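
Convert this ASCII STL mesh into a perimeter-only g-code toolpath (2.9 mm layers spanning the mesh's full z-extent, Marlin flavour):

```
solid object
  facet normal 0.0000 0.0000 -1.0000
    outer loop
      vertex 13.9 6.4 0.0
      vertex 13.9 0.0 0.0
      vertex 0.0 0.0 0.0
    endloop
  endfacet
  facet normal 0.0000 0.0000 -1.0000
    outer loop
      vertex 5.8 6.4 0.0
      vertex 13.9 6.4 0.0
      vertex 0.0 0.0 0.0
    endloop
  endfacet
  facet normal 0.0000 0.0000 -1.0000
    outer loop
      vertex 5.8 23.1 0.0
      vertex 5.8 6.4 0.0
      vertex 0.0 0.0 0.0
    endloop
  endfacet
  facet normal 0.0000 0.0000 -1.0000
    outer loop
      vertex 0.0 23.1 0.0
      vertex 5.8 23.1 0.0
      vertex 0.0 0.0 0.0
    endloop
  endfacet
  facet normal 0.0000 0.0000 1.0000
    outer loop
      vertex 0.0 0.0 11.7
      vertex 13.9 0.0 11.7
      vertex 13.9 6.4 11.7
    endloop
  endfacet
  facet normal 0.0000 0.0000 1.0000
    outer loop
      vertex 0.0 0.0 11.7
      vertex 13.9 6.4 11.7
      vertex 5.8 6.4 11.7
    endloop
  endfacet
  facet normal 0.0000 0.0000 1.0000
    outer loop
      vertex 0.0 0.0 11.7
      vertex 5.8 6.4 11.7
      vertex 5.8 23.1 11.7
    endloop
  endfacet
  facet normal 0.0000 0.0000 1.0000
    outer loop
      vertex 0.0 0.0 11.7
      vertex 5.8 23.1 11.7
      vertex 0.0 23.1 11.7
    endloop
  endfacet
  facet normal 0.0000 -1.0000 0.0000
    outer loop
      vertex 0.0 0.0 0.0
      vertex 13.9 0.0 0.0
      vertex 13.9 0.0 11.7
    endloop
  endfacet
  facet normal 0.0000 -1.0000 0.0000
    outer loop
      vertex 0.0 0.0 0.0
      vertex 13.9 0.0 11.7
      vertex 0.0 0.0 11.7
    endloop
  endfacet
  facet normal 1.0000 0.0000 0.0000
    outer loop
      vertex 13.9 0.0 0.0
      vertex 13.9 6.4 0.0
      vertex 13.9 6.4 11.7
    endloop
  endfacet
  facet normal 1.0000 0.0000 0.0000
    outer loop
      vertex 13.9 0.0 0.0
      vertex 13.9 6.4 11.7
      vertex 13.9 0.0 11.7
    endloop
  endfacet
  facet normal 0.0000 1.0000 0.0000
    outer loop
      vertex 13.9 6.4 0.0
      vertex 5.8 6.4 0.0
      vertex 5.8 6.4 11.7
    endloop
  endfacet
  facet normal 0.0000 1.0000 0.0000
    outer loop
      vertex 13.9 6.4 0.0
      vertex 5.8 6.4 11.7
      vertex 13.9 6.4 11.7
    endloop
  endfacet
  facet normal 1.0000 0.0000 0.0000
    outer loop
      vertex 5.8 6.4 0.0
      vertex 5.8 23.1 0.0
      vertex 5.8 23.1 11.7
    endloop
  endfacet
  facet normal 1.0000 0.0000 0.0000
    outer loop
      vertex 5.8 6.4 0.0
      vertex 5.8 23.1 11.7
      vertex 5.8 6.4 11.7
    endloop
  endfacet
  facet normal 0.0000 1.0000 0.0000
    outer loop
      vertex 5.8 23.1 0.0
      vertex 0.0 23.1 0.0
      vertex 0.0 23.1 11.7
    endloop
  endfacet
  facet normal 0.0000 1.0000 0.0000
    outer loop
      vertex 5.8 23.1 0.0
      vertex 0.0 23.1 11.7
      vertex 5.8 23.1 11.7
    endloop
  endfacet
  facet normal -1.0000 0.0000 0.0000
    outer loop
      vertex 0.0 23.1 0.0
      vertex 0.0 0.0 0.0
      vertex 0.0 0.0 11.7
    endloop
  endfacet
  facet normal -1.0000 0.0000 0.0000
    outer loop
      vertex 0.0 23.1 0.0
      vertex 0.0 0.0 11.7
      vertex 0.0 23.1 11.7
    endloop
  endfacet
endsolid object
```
; perimeter-only toolpath
G21 ; units = mm
G90 ; absolute positioning
G28 ; home
; layer 1
G0 Z2.9
G0 X0.0 Y0.0
G1 X13.9 Y0.0
G1 X13.9 Y6.4
G1 X5.8 Y6.4
G1 X5.8 Y23.1
G1 X0.0 Y23.1
G1 X0.0 Y0.0
; layer 2
G0 Z5.8
G0 X0.0 Y0.0
G1 X13.9 Y0.0
G1 X13.9 Y6.4
G1 X5.8 Y6.4
G1 X5.8 Y23.1
G1 X0.0 Y23.1
G1 X0.0 Y0.0
; layer 3
G0 Z8.8
G0 X0.0 Y0.0
G1 X13.9 Y0.0
G1 X13.9 Y6.4
G1 X5.8 Y6.4
G1 X5.8 Y23.1
G1 X0.0 Y23.1
G1 X0.0 Y0.0
; layer 4
G0 Z11.7
G0 X0.0 Y0.0
G1 X13.9 Y0.0
G1 X13.9 Y6.4
G1 X5.8 Y6.4
G1 X5.8 Y23.1
G1 X0.0 Y23.1
G1 X0.0 Y0.0
M2 ; end

The solid is an L-shaped prism: outer 13.9 × 23.1 mm, arm thicknesses ≈ 6.4 mm (horizontal) and 5.8 mm (vertical), extruded 11.7 mm in z. Slicing at Δz = 2.9 mm — 4 equal slices spanning the solid's height, so layer i sits at z = i·h/4 — gives 4 non-empty perimeters. Each is a 6-segment closed polygon; G0 lifts to the layer z and rapids to the start vertex, then G1 traces the edges.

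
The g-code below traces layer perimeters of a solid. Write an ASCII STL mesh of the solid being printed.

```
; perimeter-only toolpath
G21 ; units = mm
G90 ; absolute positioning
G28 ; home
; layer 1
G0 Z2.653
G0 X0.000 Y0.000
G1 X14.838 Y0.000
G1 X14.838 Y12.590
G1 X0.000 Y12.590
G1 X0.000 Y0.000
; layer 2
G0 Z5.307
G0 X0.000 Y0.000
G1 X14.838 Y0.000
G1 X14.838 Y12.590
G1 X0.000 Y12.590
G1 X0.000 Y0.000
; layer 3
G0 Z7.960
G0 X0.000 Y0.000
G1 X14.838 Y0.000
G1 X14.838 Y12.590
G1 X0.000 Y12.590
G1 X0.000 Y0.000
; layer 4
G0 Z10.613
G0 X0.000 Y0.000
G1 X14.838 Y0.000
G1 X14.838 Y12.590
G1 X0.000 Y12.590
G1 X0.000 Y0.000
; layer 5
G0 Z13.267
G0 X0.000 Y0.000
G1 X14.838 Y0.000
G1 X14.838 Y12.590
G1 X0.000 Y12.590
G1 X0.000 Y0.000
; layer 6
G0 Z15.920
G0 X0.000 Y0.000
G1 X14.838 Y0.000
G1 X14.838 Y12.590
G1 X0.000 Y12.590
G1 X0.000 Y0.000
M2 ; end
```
solid part
  facet normal 0.0000 0.0000 -1.0000
    outer loop
      vertex 14.838 12.590 0.000
      vertex 14.838 0.000 0.000
      vertex 0.000 0.000 0.000
    endloop
  endfacet
  facet normal 0.0000 0.0000 -1.0000
    outer loop
      vertex 0.000 12.590 0.000
      vertex 14.838 12.590 0.000
      vertex 0.000 0.000 0.000
    endloop
  endfacet
  facet normal 0.0000 0.0000 1.0000
    outer loop
      vertex 0.000 0.000 15.920
      vertex 14.838 0.000 15.920
      vertex 14.838 12.590 15.920
    endloop
  endfacet
  facet normal 0.0000 0.0000 1.0000
    outer loop
      vertex 0.000 0.000 15.920
      vertex 14.838 12.590 15.920
      vertex 0.000 12.590 15.920
    endloop
  endfacet
  facet normal 0.0000 -1.0000 0.0000
    outer loop
      vertex 0.000 0.000 0.000
      vertex 14.838 0.000 0.000
      vertex 14.838 0.000 15.920
    endloop
  endfacet
  facet normal 0.0000 -1.0000 0.0000
    outer loop
      vertex 0.000 0.000 0.000
      vertex 14.838 0.000 15.920
      vertex 0.000 0.000 15.920
    endloop
  endfacet
  facet normal 0.0000 1.0000 0.0000
    outer loop
      vertex 14.838 12.590 15.920
      vertex 14.838 12.590 0.000
      vertex 0.000 12.590 0.000
    endloop
  endfacet
  facet normal 0.0000 1.0000 0.0000
    outer loop
      vertex 0.000 12.590 15.920
      vertex 14.838 12.590 15.920
      vertex 0.000 12.590 0.000
    endloop
  endfacet
  facet normal -1.0000 0.0000 0.0000
    outer loop
      vertex 0.000 12.590 15.920
      vertex 0.000 12.590 0.000
      vertex 0.000 0.000 0.000
    endloop
  endfacet
  facet normal -1.0000 0.0000 0.0000
    outer loop
      vertex 0.000 0.000 15.920
      vertex 0.000 12.590 15.920
      vertex 0.000 0.000 0.000
    endloop
  endfacet
  facet normal 1.0000 0.0000 0.0000
    outer loop
      vertex 14.838 0.000 0.000
      vertex 14.838 12.590 0.000
      vertex 14.838 12.590 15.920
    endloop
  endfacet
  facet normal 1.0000 0.0000 0.0000
    outer loop
      vertex 14.838 0.000 0.000
      vertex 14.838 12.590 15.920
      vertex 14.838 0.000 15.920
    endloop
  endfacet
endsolid part

The G0 Z moves step by Δz≈2.653 mm. Every layer's G1 loop is the same polygon, so the solid is a straight extrusion of it from z=0 to z≈15.9. Closing with flat bottom and top caps and triangulating gives 12 facets — a rectangular box, roughly 14.8 × 12.6 mm footprint and 15.9 mm tall.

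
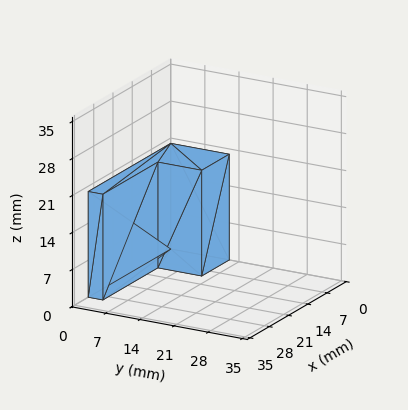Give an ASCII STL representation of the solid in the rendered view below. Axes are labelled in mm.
Reading the render: the shape is an L-shaped prism: outer 30 × 12 mm, arm thicknesses ≈ 3 mm (horizontal) and 10 mm (vertical), extruded 20 mm in z (dimensions read to the nearest mm from the axis ticks). For the STL, each face is triangulated and given an outward normal.

solid part
  facet normal 0.0000 0.0000 -1.0000
    outer loop
      vertex 30.0 3.0 0.0
      vertex 30.0 0.0 0.0
      vertex 0.0 0.0 0.0
    endloop
  endfacet
  facet normal 0.0000 0.0000 -1.0000
    outer loop
      vertex 10.0 3.0 0.0
      vertex 30.0 3.0 0.0
      vertex 0.0 0.0 0.0
    endloop
  endfacet
  facet normal 0.0000 0.0000 -1.0000
    outer loop
      vertex 10.0 12.0 0.0
      vertex 10.0 3.0 0.0
      vertex 0.0 0.0 0.0
    endloop
  endfacet
  facet normal 0.0000 0.0000 -1.0000
    outer loop
      vertex 0.0 12.0 0.0
      vertex 10.0 12.0 0.0
      vertex 0.0 0.0 0.0
    endloop
  endfacet
  facet normal 0.0000 0.0000 1.0000
    outer loop
      vertex 0.0 0.0 20.0
      vertex 30.0 0.0 20.0
      vertex 30.0 3.0 20.0
    endloop
  endfacet
  facet normal 0.0000 0.0000 1.0000
    outer loop
      vertex 0.0 0.0 20.0
      vertex 30.0 3.0 20.0
      vertex 10.0 3.0 20.0
    endloop
  endfacet
  facet normal 0.0000 0.0000 1.0000
    outer loop
      vertex 0.0 0.0 20.0
      vertex 10.0 3.0 20.0
      vertex 10.0 12.0 20.0
    endloop
  endfacet
  facet normal 0.0000 0.0000 1.0000
    outer loop
      vertex 0.0 0.0 20.0
      vertex 10.0 12.0 20.0
      vertex 0.0 12.0 20.0
    endloop
  endfacet
  facet normal 0.0000 -1.0000 0.0000
    outer loop
      vertex 0.0 0.0 0.0
      vertex 30.0 0.0 0.0
      vertex 30.0 0.0 20.0
    endloop
  endfacet
  facet normal 0.0000 -1.0000 0.0000
    outer loop
      vertex 0.0 0.0 0.0
      vertex 30.0 0.0 20.0
      vertex 0.0 0.0 20.0
    endloop
  endfacet
  facet normal 1.0000 0.0000 0.0000
    outer loop
      vertex 30.0 0.0 0.0
      vertex 30.0 3.0 0.0
      vertex 30.0 3.0 20.0
    endloop
  endfacet
  facet normal 1.0000 0.0000 0.0000
    outer loop
      vertex 30.0 0.0 0.0
      vertex 30.0 3.0 20.0
      vertex 30.0 0.0 20.0
    endloop
  endfacet
  facet normal 0.0000 1.0000 0.0000
    outer loop
      vertex 30.0 3.0 0.0
      vertex 10.0 3.0 0.0
      vertex 10.0 3.0 20.0
    endloop
  endfacet
  facet normal 0.0000 1.0000 0.0000
    outer loop
      vertex 30.0 3.0 0.0
      vertex 10.0 3.0 20.0
      vertex 30.0 3.0 20.0
    endloop
  endfacet
  facet normal 1.0000 0.0000 0.0000
    outer loop
      vertex 10.0 3.0 0.0
      vertex 10.0 12.0 0.0
      vertex 10.0 12.0 20.0
    endloop
  endfacet
  facet normal 1.0000 0.0000 0.0000
    outer loop
      vertex 10.0 3.0 0.0
      vertex 10.0 12.0 20.0
      vertex 10.0 3.0 20.0
    endloop
  endfacet
  facet normal 0.0000 1.0000 0.0000
    outer loop
      vertex 10.0 12.0 0.0
      vertex 0.0 12.0 0.0
      vertex 0.0 12.0 20.0
    endloop
  endfacet
  facet normal 0.0000 1.0000 0.0000
    outer loop
      vertex 10.0 12.0 0.0
      vertex 0.0 12.0 20.0
      vertex 10.0 12.0 20.0
    endloop
  endfacet
  facet normal -1.0000 0.0000 0.0000
    outer loop
      vertex 0.0 12.0 0.0
      vertex 0.0 0.0 0.0
      vertex 0.0 0.0 20.0
    endloop
  endfacet
  facet normal -1.0000 0.0000 0.0000
    outer loop
      vertex 0.0 12.0 0.0
      vertex 0.0 0.0 20.0
      vertex 0.0 12.0 20.0
    endloop
  endfacet
endsolid part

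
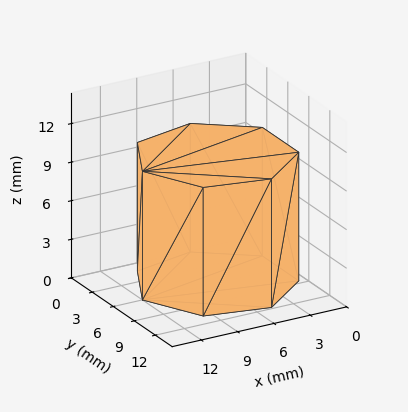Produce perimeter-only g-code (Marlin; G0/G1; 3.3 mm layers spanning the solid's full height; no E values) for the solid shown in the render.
Reading the render: the shape is a regular 7-sided prism (a cylinder approximated with 7 flat sides), circumscribed radius ≈ 6 mm, height ≈ 10 mm (dimensions read to the nearest mm from the axis ticks). For the g-code, the solid's height is divided into equal slices at the stated Δz and each level perimeter traced with G1 moves after a G0 lift.

; perimeter-only toolpath
G21 ; units = mm
G90 ; absolute positioning
G28 ; home
; layer 1
G0 Z3.3
G0 X12.0 Y6.0
G1 X9.7 Y10.7
G1 X4.7 Y11.8
G1 X0.6 Y8.6
G1 X0.6 Y3.4
G1 X4.7 Y0.2
G1 X9.7 Y1.3
G1 X12.0 Y6.0
; layer 2
G0 Z6.7
G0 X12.0 Y6.0
G1 X9.7 Y10.7
G1 X4.7 Y11.8
G1 X0.6 Y8.6
G1 X0.6 Y3.4
G1 X4.7 Y0.2
G1 X9.7 Y1.3
G1 X12.0 Y6.0
; layer 3
G0 Z10.0
G0 X12.0 Y6.0
G1 X9.7 Y10.7
G1 X4.7 Y11.8
G1 X0.6 Y8.6
G1 X0.6 Y3.4
G1 X4.7 Y0.2
G1 X9.7 Y1.3
G1 X12.0 Y6.0
M2 ; end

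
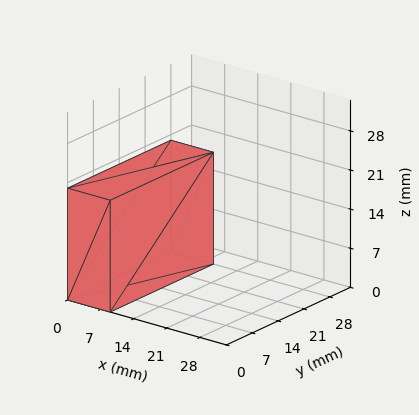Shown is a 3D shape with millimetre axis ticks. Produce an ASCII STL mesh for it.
Reading the render: the shape is a rectangular box, roughly 9 × 28 mm footprint and 20 mm tall (dimensions read to the nearest mm from the axis ticks). For the STL, each face is triangulated and given an outward normal.

solid part
  facet normal 0.0000 0.0000 -1.0000
    outer loop
      vertex 9.00 28.00 0.00
      vertex 9.00 0.00 0.00
      vertex 0.00 0.00 0.00
    endloop
  endfacet
  facet normal 0.0000 0.0000 -1.0000
    outer loop
      vertex 0.00 28.00 0.00
      vertex 9.00 28.00 0.00
      vertex 0.00 0.00 0.00
    endloop
  endfacet
  facet normal 0.0000 0.0000 1.0000
    outer loop
      vertex 0.00 0.00 20.00
      vertex 9.00 0.00 20.00
      vertex 9.00 28.00 20.00
    endloop
  endfacet
  facet normal 0.0000 0.0000 1.0000
    outer loop
      vertex 0.00 0.00 20.00
      vertex 9.00 28.00 20.00
      vertex 0.00 28.00 20.00
    endloop
  endfacet
  facet normal 0.0000 -1.0000 0.0000
    outer loop
      vertex 0.00 0.00 0.00
      vertex 9.00 0.00 0.00
      vertex 9.00 0.00 20.00
    endloop
  endfacet
  facet normal 0.0000 -1.0000 0.0000
    outer loop
      vertex 0.00 0.00 0.00
      vertex 9.00 0.00 20.00
      vertex 0.00 0.00 20.00
    endloop
  endfacet
  facet normal 0.0000 1.0000 0.0000
    outer loop
      vertex 9.00 28.00 20.00
      vertex 9.00 28.00 0.00
      vertex 0.00 28.00 0.00
    endloop
  endfacet
  facet normal 0.0000 1.0000 0.0000
    outer loop
      vertex 0.00 28.00 20.00
      vertex 9.00 28.00 20.00
      vertex 0.00 28.00 0.00
    endloop
  endfacet
  facet normal -1.0000 0.0000 0.0000
    outer loop
      vertex 0.00 28.00 20.00
      vertex 0.00 28.00 0.00
      vertex 0.00 0.00 0.00
    endloop
  endfacet
  facet normal -1.0000 0.0000 0.0000
    outer loop
      vertex 0.00 0.00 20.00
      vertex 0.00 28.00 20.00
      vertex 0.00 0.00 0.00
    endloop
  endfacet
  facet normal 1.0000 0.0000 0.0000
    outer loop
      vertex 9.00 0.00 0.00
      vertex 9.00 28.00 0.00
      vertex 9.00 28.00 20.00
    endloop
  endfacet
  facet normal 1.0000 0.0000 0.0000
    outer loop
      vertex 9.00 0.00 0.00
      vertex 9.00 28.00 20.00
      vertex 9.00 0.00 20.00
    endloop
  endfacet
endsolid part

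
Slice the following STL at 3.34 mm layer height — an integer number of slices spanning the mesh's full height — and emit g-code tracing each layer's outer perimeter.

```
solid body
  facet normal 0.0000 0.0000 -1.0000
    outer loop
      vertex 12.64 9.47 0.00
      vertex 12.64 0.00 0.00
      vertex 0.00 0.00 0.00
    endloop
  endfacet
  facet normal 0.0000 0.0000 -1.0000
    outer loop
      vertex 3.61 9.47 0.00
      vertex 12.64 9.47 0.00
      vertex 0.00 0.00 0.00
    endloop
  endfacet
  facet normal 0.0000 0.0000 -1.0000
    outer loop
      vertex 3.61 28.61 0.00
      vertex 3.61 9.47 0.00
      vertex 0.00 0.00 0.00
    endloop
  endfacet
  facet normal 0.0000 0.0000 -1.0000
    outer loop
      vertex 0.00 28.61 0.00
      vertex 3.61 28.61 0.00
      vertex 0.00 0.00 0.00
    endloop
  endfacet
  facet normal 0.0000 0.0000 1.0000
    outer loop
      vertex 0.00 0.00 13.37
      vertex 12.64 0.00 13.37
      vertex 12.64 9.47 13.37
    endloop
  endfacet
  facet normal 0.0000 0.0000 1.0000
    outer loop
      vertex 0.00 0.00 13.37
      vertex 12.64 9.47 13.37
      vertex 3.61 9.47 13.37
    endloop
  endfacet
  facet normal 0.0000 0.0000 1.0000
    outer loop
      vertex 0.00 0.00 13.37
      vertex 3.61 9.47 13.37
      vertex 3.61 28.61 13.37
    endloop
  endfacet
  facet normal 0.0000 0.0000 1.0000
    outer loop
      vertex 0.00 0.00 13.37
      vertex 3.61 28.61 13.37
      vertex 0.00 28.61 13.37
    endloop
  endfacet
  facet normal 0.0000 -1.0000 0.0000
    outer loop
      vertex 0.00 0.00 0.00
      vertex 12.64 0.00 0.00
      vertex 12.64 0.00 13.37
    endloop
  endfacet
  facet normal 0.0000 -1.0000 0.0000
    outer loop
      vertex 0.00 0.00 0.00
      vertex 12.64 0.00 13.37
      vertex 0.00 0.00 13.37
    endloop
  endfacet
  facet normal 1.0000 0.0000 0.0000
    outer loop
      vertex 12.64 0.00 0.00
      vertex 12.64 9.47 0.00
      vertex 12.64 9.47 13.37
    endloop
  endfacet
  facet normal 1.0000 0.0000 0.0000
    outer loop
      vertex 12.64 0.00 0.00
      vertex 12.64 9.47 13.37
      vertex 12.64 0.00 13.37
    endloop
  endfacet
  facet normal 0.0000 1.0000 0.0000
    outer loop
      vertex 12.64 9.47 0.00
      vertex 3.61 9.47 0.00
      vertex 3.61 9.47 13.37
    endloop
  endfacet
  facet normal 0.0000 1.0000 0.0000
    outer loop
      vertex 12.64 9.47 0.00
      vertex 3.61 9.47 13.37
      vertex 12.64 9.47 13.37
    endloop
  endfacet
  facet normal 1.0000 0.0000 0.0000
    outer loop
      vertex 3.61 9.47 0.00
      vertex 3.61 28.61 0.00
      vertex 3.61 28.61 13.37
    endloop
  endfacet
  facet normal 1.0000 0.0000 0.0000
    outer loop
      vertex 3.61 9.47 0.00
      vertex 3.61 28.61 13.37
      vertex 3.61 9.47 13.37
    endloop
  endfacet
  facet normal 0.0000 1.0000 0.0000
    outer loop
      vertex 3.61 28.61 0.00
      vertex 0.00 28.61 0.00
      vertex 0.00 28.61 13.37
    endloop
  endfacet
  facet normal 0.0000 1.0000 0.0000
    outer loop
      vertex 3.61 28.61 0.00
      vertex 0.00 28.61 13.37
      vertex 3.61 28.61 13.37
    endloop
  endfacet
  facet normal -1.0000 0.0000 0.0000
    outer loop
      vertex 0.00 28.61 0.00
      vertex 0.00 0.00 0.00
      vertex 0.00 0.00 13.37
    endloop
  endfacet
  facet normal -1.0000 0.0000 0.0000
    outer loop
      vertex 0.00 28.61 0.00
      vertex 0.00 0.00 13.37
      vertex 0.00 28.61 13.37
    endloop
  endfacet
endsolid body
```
; perimeter-only toolpath
G21 ; units = mm
G90 ; absolute positioning
G28 ; home
; layer 1
G0 Z3.34
G0 X0.00 Y0.00
G1 X12.64 Y0.00
G1 X12.64 Y9.47
G1 X3.61 Y9.47
G1 X3.61 Y28.61
G1 X0.00 Y28.61
G1 X0.00 Y0.00
; layer 2
G0 Z6.68
G0 X0.00 Y0.00
G1 X12.64 Y0.00
G1 X12.64 Y9.47
G1 X3.61 Y9.47
G1 X3.61 Y28.61
G1 X0.00 Y28.61
G1 X0.00 Y0.00
; layer 3
G0 Z10.03
G0 X0.00 Y0.00
G1 X12.64 Y0.00
G1 X12.64 Y9.47
G1 X3.61 Y9.47
G1 X3.61 Y28.61
G1 X0.00 Y28.61
G1 X0.00 Y0.00
; layer 4
G0 Z13.37
G0 X0.00 Y0.00
G1 X12.64 Y0.00
G1 X12.64 Y9.47
G1 X3.61 Y9.47
G1 X3.61 Y28.61
G1 X0.00 Y28.61
G1 X0.00 Y0.00
M2 ; end

The solid is an L-shaped prism: outer 12.6 × 28.6 mm, arm thicknesses ≈ 9.47 mm (horizontal) and 3.61 mm (vertical), extruded 13.4 mm in z. Slicing at Δz = 3.34 mm — 4 equal slices spanning the solid's height, so layer i sits at z = i·h/4 — gives 4 non-empty perimeters. Each is a 6-segment closed polygon; G0 lifts to the layer z and rapids to the start vertex, then G1 traces the edges.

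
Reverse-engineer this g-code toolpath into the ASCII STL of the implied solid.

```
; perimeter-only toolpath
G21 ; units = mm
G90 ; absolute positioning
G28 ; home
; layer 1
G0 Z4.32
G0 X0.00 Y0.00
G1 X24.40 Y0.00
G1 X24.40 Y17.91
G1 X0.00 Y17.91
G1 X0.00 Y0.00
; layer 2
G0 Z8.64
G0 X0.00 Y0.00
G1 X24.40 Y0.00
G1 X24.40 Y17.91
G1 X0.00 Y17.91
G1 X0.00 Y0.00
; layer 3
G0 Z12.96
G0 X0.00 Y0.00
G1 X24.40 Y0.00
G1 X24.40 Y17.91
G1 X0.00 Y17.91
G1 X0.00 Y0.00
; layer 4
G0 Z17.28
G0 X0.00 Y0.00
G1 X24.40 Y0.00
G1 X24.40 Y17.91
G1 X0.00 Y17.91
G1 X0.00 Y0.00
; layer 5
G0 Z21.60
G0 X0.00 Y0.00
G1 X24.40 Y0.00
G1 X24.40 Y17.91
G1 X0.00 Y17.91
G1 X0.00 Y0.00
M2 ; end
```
solid part
  facet normal 0.0000 0.0000 -1.0000
    outer loop
      vertex 24.40 17.91 0.00
      vertex 24.40 0.00 0.00
      vertex 0.00 0.00 0.00
    endloop
  endfacet
  facet normal 0.0000 0.0000 -1.0000
    outer loop
      vertex 0.00 17.91 0.00
      vertex 24.40 17.91 0.00
      vertex 0.00 0.00 0.00
    endloop
  endfacet
  facet normal 0.0000 0.0000 1.0000
    outer loop
      vertex 0.00 0.00 21.60
      vertex 24.40 0.00 21.60
      vertex 24.40 17.91 21.60
    endloop
  endfacet
  facet normal 0.0000 0.0000 1.0000
    outer loop
      vertex 0.00 0.00 21.60
      vertex 24.40 17.91 21.60
      vertex 0.00 17.91 21.60
    endloop
  endfacet
  facet normal 0.0000 -1.0000 0.0000
    outer loop
      vertex 0.00 0.00 0.00
      vertex 24.40 0.00 0.00
      vertex 24.40 0.00 21.60
    endloop
  endfacet
  facet normal 0.0000 -1.0000 0.0000
    outer loop
      vertex 0.00 0.00 0.00
      vertex 24.40 0.00 21.60
      vertex 0.00 0.00 21.60
    endloop
  endfacet
  facet normal 0.0000 1.0000 0.0000
    outer loop
      vertex 24.40 17.91 21.60
      vertex 24.40 17.91 0.00
      vertex 0.00 17.91 0.00
    endloop
  endfacet
  facet normal 0.0000 1.0000 0.0000
    outer loop
      vertex 0.00 17.91 21.60
      vertex 24.40 17.91 21.60
      vertex 0.00 17.91 0.00
    endloop
  endfacet
  facet normal -1.0000 0.0000 0.0000
    outer loop
      vertex 0.00 17.91 21.60
      vertex 0.00 17.91 0.00
      vertex 0.00 0.00 0.00
    endloop
  endfacet
  facet normal -1.0000 0.0000 0.0000
    outer loop
      vertex 0.00 0.00 21.60
      vertex 0.00 17.91 21.60
      vertex 0.00 0.00 0.00
    endloop
  endfacet
  facet normal 1.0000 0.0000 0.0000
    outer loop
      vertex 24.40 0.00 0.00
      vertex 24.40 17.91 0.00
      vertex 24.40 17.91 21.60
    endloop
  endfacet
  facet normal 1.0000 0.0000 0.0000
    outer loop
      vertex 24.40 0.00 0.00
      vertex 24.40 17.91 21.60
      vertex 24.40 0.00 21.60
    endloop
  endfacet
endsolid part

The G0 Z moves step by Δz≈4.32 mm. Every layer's G1 loop is the same polygon, so the solid is a straight extrusion of it from z=0 to z≈21.6. Closing with flat bottom and top caps and triangulating gives 12 facets — a rectangular box, roughly 24.4 × 17.9 mm footprint and 21.6 mm tall.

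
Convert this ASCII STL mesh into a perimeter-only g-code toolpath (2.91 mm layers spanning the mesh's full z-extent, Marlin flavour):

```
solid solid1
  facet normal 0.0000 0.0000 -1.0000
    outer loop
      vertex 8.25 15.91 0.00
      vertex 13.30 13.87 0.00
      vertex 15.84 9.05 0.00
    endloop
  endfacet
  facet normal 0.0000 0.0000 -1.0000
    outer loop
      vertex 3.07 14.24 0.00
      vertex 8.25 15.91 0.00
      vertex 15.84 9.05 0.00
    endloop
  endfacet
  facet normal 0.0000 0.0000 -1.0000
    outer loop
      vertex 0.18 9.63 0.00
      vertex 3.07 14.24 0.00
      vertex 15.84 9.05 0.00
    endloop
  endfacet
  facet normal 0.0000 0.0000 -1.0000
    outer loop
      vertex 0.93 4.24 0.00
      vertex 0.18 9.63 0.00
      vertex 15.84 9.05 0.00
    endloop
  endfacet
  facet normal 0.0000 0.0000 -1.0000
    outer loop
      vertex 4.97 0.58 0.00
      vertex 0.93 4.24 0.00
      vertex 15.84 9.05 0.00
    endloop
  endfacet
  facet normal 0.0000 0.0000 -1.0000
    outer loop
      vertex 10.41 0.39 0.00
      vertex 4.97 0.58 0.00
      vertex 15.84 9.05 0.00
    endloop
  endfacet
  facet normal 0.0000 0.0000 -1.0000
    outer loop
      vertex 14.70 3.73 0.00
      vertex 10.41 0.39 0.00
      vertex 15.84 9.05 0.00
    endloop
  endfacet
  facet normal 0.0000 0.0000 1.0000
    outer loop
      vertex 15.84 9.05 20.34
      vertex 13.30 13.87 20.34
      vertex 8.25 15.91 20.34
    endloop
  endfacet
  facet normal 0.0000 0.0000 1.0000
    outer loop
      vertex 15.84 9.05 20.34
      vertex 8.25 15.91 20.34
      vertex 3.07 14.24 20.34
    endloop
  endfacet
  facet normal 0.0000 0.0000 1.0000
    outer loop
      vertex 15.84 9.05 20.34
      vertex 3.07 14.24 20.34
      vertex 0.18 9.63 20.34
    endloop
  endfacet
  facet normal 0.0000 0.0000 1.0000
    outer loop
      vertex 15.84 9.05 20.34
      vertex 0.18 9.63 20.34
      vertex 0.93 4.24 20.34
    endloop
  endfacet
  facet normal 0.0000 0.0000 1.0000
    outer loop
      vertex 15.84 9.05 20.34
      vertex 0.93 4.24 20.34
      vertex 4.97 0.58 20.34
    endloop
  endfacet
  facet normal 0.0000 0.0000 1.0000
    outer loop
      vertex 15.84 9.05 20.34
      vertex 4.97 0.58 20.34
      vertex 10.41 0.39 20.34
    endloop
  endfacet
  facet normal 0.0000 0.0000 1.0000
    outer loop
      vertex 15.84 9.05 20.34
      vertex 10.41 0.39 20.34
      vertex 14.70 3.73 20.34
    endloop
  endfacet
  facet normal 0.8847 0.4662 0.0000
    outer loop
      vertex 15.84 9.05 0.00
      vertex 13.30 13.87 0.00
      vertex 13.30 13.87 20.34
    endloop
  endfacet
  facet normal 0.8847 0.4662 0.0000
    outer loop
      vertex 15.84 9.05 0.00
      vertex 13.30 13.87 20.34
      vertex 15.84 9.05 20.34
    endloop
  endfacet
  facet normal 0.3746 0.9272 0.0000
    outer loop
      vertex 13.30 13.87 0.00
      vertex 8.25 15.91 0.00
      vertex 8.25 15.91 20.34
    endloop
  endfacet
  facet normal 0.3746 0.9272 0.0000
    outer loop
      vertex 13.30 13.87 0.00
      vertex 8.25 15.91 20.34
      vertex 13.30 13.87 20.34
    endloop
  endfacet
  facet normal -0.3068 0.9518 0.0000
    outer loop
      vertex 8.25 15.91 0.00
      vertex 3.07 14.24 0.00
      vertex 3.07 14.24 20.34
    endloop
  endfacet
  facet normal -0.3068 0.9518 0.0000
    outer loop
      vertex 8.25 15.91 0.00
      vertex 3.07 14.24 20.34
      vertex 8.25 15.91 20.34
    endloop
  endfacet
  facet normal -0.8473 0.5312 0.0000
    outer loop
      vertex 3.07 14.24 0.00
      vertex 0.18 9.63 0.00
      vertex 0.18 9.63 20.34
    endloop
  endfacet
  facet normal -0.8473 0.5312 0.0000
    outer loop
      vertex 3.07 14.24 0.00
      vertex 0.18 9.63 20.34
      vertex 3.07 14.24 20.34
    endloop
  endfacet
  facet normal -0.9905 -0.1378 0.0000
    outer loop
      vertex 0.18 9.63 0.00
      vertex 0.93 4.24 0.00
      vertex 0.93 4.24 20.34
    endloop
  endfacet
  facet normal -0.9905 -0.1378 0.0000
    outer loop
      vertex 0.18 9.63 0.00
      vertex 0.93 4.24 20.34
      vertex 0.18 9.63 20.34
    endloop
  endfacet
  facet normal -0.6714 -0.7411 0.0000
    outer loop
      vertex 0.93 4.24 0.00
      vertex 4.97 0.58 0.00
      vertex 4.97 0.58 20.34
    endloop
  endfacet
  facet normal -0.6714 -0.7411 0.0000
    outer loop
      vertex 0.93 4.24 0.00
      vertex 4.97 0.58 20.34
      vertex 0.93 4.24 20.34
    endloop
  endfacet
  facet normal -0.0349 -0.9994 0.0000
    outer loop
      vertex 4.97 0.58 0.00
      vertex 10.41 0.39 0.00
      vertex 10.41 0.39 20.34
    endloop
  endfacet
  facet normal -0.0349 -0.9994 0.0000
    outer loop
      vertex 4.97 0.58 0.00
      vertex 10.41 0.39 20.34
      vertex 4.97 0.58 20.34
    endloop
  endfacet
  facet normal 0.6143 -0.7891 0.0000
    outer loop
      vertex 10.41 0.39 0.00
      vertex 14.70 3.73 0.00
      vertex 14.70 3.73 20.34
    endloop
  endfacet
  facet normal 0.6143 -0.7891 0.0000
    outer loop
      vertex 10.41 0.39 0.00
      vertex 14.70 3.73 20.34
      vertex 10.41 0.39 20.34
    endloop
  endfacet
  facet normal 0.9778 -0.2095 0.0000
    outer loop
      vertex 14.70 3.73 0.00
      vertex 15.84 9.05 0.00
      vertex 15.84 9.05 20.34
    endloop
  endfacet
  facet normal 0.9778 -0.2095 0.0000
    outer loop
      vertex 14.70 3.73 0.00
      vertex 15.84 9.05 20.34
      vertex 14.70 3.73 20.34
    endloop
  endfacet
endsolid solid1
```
; perimeter-only toolpath
G21 ; units = mm
G90 ; absolute positioning
G28 ; home
; layer 1
G0 Z2.91
G0 X15.84 Y9.05
G1 X13.30 Y13.87
G1 X8.25 Y15.91
G1 X3.07 Y14.24
G1 X0.18 Y9.63
G1 X0.93 Y4.24
G1 X4.97 Y0.58
G1 X10.41 Y0.39
G1 X14.70 Y3.73
G1 X15.84 Y9.05
; layer 2
G0 Z5.81
G0 X15.84 Y9.05
G1 X13.30 Y13.87
G1 X8.25 Y15.91
G1 X3.07 Y14.24
G1 X0.18 Y9.63
G1 X0.93 Y4.24
G1 X4.97 Y0.58
G1 X10.41 Y0.39
G1 X14.70 Y3.73
G1 X15.84 Y9.05
; layer 3
G0 Z8.72
G0 X15.84 Y9.05
G1 X13.30 Y13.87
G1 X8.25 Y15.91
G1 X3.07 Y14.24
G1 X0.18 Y9.63
G1 X0.93 Y4.24
G1 X4.97 Y0.58
G1 X10.41 Y0.39
G1 X14.70 Y3.73
G1 X15.84 Y9.05
; layer 4
G0 Z11.62
G0 X15.84 Y9.05
G1 X13.30 Y13.87
G1 X8.25 Y15.91
G1 X3.07 Y14.24
G1 X0.18 Y9.63
G1 X0.93 Y4.24
G1 X4.97 Y0.58
G1 X10.41 Y0.39
G1 X14.70 Y3.73
G1 X15.84 Y9.05
; layer 5
G0 Z14.53
G0 X15.84 Y9.05
G1 X13.30 Y13.87
G1 X8.25 Y15.91
G1 X3.07 Y14.24
G1 X0.18 Y9.63
G1 X0.93 Y4.24
G1 X4.97 Y0.58
G1 X10.41 Y0.39
G1 X14.70 Y3.73
G1 X15.84 Y9.05
; layer 6
G0 Z17.43
G0 X15.84 Y9.05
G1 X13.30 Y13.87
G1 X8.25 Y15.91
G1 X3.07 Y14.24
G1 X0.18 Y9.63
G1 X0.93 Y4.24
G1 X4.97 Y0.58
G1 X10.41 Y0.39
G1 X14.70 Y3.73
G1 X15.84 Y9.05
; layer 7
G0 Z20.34
G0 X15.84 Y9.05
G1 X13.30 Y13.87
G1 X8.25 Y15.91
G1 X3.07 Y14.24
G1 X0.18 Y9.63
G1 X0.93 Y4.24
G1 X4.97 Y0.58
G1 X10.41 Y0.39
G1 X14.70 Y3.73
G1 X15.84 Y9.05
M2 ; end

The solid is a regular 9-sided prism (a cylinder approximated with 9 flat sides), circumscribed radius ≈ 7.96 mm, height ≈ 20.3 mm. Slicing at Δz = 2.91 mm — 7 equal slices spanning the solid's height, so layer i sits at z = i·h/7 — gives 7 non-empty perimeters. Each is a 9-segment closed polygon; G0 lifts to the layer z and rapids to the start vertex, then G1 traces the edges.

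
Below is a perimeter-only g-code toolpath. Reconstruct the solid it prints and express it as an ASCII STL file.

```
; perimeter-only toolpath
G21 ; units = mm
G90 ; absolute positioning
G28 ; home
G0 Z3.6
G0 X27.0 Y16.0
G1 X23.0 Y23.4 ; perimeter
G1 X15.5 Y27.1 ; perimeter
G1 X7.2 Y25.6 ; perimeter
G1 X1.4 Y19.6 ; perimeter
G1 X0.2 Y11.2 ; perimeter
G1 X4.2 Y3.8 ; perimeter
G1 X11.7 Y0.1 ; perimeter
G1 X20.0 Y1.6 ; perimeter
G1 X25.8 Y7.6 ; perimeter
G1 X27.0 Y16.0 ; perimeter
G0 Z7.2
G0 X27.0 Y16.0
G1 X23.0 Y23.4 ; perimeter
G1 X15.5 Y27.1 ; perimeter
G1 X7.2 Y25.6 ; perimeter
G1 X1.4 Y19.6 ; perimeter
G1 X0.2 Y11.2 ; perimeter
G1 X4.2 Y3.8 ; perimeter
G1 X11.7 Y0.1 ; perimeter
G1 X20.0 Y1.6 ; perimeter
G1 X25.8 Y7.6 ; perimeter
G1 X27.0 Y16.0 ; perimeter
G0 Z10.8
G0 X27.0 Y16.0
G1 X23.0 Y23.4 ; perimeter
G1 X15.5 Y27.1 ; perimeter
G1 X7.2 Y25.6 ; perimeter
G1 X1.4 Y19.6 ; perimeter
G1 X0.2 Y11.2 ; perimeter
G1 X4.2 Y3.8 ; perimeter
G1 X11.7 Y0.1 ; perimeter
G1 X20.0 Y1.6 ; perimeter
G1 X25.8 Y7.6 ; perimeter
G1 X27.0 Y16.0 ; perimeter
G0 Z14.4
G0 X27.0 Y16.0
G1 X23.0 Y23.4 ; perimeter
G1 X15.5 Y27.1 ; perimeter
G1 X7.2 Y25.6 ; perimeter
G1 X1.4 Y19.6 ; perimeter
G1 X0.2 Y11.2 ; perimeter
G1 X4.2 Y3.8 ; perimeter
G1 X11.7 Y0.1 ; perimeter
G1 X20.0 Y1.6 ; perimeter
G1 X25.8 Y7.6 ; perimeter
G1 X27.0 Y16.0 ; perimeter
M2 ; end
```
solid part
  facet normal 0.0000 0.0000 -1.0000
    outer loop
      vertex 15.5 27.1 0.0
      vertex 23.0 23.4 0.0
      vertex 27.0 16.0 0.0
    endloop
  endfacet
  facet normal 0.0000 0.0000 -1.0000
    outer loop
      vertex 7.2 25.6 0.0
      vertex 15.5 27.1 0.0
      vertex 27.0 16.0 0.0
    endloop
  endfacet
  facet normal 0.0000 0.0000 -1.0000
    outer loop
      vertex 1.4 19.6 0.0
      vertex 7.2 25.6 0.0
      vertex 27.0 16.0 0.0
    endloop
  endfacet
  facet normal 0.0000 0.0000 -1.0000
    outer loop
      vertex 0.2 11.2 0.0
      vertex 1.4 19.6 0.0
      vertex 27.0 16.0 0.0
    endloop
  endfacet
  facet normal 0.0000 0.0000 -1.0000
    outer loop
      vertex 4.2 3.8 0.0
      vertex 0.2 11.2 0.0
      vertex 27.0 16.0 0.0
    endloop
  endfacet
  facet normal 0.0000 0.0000 -1.0000
    outer loop
      vertex 11.7 0.1 0.0
      vertex 4.2 3.8 0.0
      vertex 27.0 16.0 0.0
    endloop
  endfacet
  facet normal 0.0000 0.0000 -1.0000
    outer loop
      vertex 20.0 1.6 0.0
      vertex 11.7 0.1 0.0
      vertex 27.0 16.0 0.0
    endloop
  endfacet
  facet normal 0.0000 0.0000 -1.0000
    outer loop
      vertex 25.8 7.6 0.0
      vertex 20.0 1.6 0.0
      vertex 27.0 16.0 0.0
    endloop
  endfacet
  facet normal 0.0000 0.0000 1.0000
    outer loop
      vertex 27.0 16.0 14.4
      vertex 23.0 23.4 14.4
      vertex 15.5 27.1 14.4
    endloop
  endfacet
  facet normal 0.0000 0.0000 1.0000
    outer loop
      vertex 27.0 16.0 14.4
      vertex 15.5 27.1 14.4
      vertex 7.2 25.6 14.4
    endloop
  endfacet
  facet normal 0.0000 0.0000 1.0000
    outer loop
      vertex 27.0 16.0 14.4
      vertex 7.2 25.6 14.4
      vertex 1.4 19.6 14.4
    endloop
  endfacet
  facet normal 0.0000 0.0000 1.0000
    outer loop
      vertex 27.0 16.0 14.4
      vertex 1.4 19.6 14.4
      vertex 0.2 11.2 14.4
    endloop
  endfacet
  facet normal 0.0000 0.0000 1.0000
    outer loop
      vertex 27.0 16.0 14.4
      vertex 0.2 11.2 14.4
      vertex 4.2 3.8 14.4
    endloop
  endfacet
  facet normal 0.0000 0.0000 1.0000
    outer loop
      vertex 27.0 16.0 14.4
      vertex 4.2 3.8 14.4
      vertex 11.7 0.1 14.4
    endloop
  endfacet
  facet normal 0.0000 0.0000 1.0000
    outer loop
      vertex 27.0 16.0 14.4
      vertex 11.7 0.1 14.4
      vertex 20.0 1.6 14.4
    endloop
  endfacet
  facet normal 0.0000 0.0000 1.0000
    outer loop
      vertex 27.0 16.0 14.4
      vertex 20.0 1.6 14.4
      vertex 25.8 7.6 14.4
    endloop
  endfacet
  facet normal 0.8797 0.4755 0.0000
    outer loop
      vertex 27.0 16.0 0.0
      vertex 23.0 23.4 0.0
      vertex 23.0 23.4 14.4
    endloop
  endfacet
  facet normal 0.8797 0.4755 0.0000
    outer loop
      vertex 27.0 16.0 0.0
      vertex 23.0 23.4 14.4
      vertex 27.0 16.0 14.4
    endloop
  endfacet
  facet normal 0.4424 0.8968 0.0000
    outer loop
      vertex 23.0 23.4 0.0
      vertex 15.5 27.1 0.0
      vertex 15.5 27.1 14.4
    endloop
  endfacet
  facet normal 0.4424 0.8968 0.0000
    outer loop
      vertex 23.0 23.4 0.0
      vertex 15.5 27.1 14.4
      vertex 23.0 23.4 14.4
    endloop
  endfacet
  facet normal -0.1778 0.9841 0.0000
    outer loop
      vertex 15.5 27.1 0.0
      vertex 7.2 25.6 0.0
      vertex 7.2 25.6 14.4
    endloop
  endfacet
  facet normal -0.1778 0.9841 0.0000
    outer loop
      vertex 15.5 27.1 0.0
      vertex 7.2 25.6 14.4
      vertex 15.5 27.1 14.4
    endloop
  endfacet
  facet normal -0.7190 0.6950 0.0000
    outer loop
      vertex 7.2 25.6 0.0
      vertex 1.4 19.6 0.0
      vertex 1.4 19.6 14.4
    endloop
  endfacet
  facet normal -0.7190 0.6950 0.0000
    outer loop
      vertex 7.2 25.6 0.0
      vertex 1.4 19.6 14.4
      vertex 7.2 25.6 14.4
    endloop
  endfacet
  facet normal -0.9899 0.1414 0.0000
    outer loop
      vertex 1.4 19.6 0.0
      vertex 0.2 11.2 0.0
      vertex 0.2 11.2 14.4
    endloop
  endfacet
  facet normal -0.9899 0.1414 0.0000
    outer loop
      vertex 1.4 19.6 0.0
      vertex 0.2 11.2 14.4
      vertex 1.4 19.6 14.4
    endloop
  endfacet
  facet normal -0.8797 -0.4755 0.0000
    outer loop
      vertex 0.2 11.2 0.0
      vertex 4.2 3.8 0.0
      vertex 4.2 3.8 14.4
    endloop
  endfacet
  facet normal -0.8797 -0.4755 0.0000
    outer loop
      vertex 0.2 11.2 0.0
      vertex 4.2 3.8 14.4
      vertex 0.2 11.2 14.4
    endloop
  endfacet
  facet normal -0.4424 -0.8968 0.0000
    outer loop
      vertex 4.2 3.8 0.0
      vertex 11.7 0.1 0.0
      vertex 11.7 0.1 14.4
    endloop
  endfacet
  facet normal -0.4424 -0.8968 0.0000
    outer loop
      vertex 4.2 3.8 0.0
      vertex 11.7 0.1 14.4
      vertex 4.2 3.8 14.4
    endloop
  endfacet
  facet normal 0.1778 -0.9841 0.0000
    outer loop
      vertex 11.7 0.1 0.0
      vertex 20.0 1.6 0.0
      vertex 20.0 1.6 14.4
    endloop
  endfacet
  facet normal 0.1778 -0.9841 0.0000
    outer loop
      vertex 11.7 0.1 0.0
      vertex 20.0 1.6 14.4
      vertex 11.7 0.1 14.4
    endloop
  endfacet
  facet normal 0.7190 -0.6950 0.0000
    outer loop
      vertex 20.0 1.6 0.0
      vertex 25.8 7.6 0.0
      vertex 25.8 7.6 14.4
    endloop
  endfacet
  facet normal 0.7190 -0.6950 0.0000
    outer loop
      vertex 20.0 1.6 0.0
      vertex 25.8 7.6 14.4
      vertex 20.0 1.6 14.4
    endloop
  endfacet
  facet normal 0.9899 -0.1414 0.0000
    outer loop
      vertex 25.8 7.6 0.0
      vertex 27.0 16.0 0.0
      vertex 27.0 16.0 14.4
    endloop
  endfacet
  facet normal 0.9899 -0.1414 0.0000
    outer loop
      vertex 25.8 7.6 0.0
      vertex 27.0 16.0 14.4
      vertex 25.8 7.6 14.4
    endloop
  endfacet
endsolid part

The G0 Z moves step by Δz≈3.6 mm. Every layer's G1 loop is the same polygon, so the solid is a straight extrusion of it from z=0 to z≈14.4. Closing with flat bottom and top caps and triangulating gives 36 facets — a regular 10-sided prism (a cylinder approximated with 10 flat sides), circumscribed radius ≈ 13.6 mm, height ≈ 14.4 mm.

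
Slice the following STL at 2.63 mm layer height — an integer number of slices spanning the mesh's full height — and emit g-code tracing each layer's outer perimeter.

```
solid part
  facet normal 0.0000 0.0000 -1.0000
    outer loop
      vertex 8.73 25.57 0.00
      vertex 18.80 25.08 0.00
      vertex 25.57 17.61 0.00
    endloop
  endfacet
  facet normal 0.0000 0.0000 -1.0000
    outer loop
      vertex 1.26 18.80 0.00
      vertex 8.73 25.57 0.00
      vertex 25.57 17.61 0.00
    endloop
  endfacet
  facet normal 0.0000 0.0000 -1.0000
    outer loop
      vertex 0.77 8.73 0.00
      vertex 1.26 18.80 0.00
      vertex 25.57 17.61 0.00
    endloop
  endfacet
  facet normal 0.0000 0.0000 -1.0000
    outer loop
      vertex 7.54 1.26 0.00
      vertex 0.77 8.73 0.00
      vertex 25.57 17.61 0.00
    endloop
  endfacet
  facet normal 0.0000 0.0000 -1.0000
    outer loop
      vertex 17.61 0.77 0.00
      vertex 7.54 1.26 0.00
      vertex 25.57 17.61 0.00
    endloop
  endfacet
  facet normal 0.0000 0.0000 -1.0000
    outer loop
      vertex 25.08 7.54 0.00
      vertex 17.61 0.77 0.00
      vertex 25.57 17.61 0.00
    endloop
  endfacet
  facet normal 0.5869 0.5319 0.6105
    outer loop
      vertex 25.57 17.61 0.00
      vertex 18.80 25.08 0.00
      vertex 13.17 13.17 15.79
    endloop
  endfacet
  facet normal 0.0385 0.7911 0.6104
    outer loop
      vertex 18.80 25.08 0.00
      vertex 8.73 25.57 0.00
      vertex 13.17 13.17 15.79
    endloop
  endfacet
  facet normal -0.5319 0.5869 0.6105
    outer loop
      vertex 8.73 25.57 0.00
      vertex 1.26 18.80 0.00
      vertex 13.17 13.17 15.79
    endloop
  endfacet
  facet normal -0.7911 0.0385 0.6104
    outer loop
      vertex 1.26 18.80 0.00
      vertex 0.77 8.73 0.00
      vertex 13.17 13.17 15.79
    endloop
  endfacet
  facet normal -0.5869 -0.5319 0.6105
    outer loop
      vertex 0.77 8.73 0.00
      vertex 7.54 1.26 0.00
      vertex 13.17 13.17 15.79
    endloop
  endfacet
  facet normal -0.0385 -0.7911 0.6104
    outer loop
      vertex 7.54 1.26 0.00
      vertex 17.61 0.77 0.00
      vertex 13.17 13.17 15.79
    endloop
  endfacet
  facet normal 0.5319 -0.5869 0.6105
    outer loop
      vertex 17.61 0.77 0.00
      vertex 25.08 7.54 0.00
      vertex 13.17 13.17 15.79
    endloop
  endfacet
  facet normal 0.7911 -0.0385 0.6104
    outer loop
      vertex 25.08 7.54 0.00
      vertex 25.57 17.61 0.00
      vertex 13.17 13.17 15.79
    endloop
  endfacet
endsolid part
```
; perimeter-only toolpath
G21 ; units = mm
G90 ; absolute positioning
G28 ; home
; layer 1
G0 Z2.63
G0 X23.50 Y16.87
G1 X17.86 Y23.09
G1 X9.47 Y23.50
G1 X3.24 Y17.86
G1 X2.84 Y9.47
G1 X8.48 Y3.24
G1 X16.87 Y2.84
G1 X23.09 Y8.48
G1 X23.50 Y16.87
; layer 2
G0 Z5.26
G0 X21.44 Y16.13
G1 X16.92 Y21.11
G1 X10.21 Y21.44
G1 X5.23 Y16.92
G1 X4.90 Y10.21
G1 X9.42 Y5.23
G1 X16.13 Y4.90
G1 X21.11 Y9.42
G1 X21.44 Y16.13
; layer 3
G0 Z7.89
G0 X19.37 Y15.39
G1 X15.98 Y19.12
G1 X10.95 Y19.37
G1 X7.21 Y15.98
G1 X6.97 Y10.95
G1 X10.36 Y7.21
G1 X15.39 Y6.97
G1 X19.12 Y10.36
G1 X19.37 Y15.39
; layer 4
G0 Z10.53
G0 X17.30 Y14.65
G1 X15.05 Y17.14
G1 X11.69 Y17.30
G1 X9.20 Y15.05
G1 X9.04 Y11.69
G1 X11.29 Y9.20
G1 X14.65 Y9.04
G1 X17.14 Y11.29
G1 X17.30 Y14.65
; layer 5
G0 Z13.16
G0 X15.24 Y13.91
G1 X14.11 Y15.16
G1 X12.43 Y15.24
G1 X11.19 Y14.11
G1 X11.10 Y12.43
G1 X12.23 Y11.19
G1 X13.91 Y11.10
G1 X15.16 Y12.23
G1 X15.24 Y13.91
M2 ; end

The solid is a regular 8-sided pyramid, base circumscribed radius ≈ 13.2 mm, apex at z ≈ 15.8 mm. Slicing at Δz = 2.63 mm — 6 equal slices spanning the solid's height, so layer i sits at z = i·h/6 — gives 5 non-empty perimeters. Each is a 8-segment closed polygon; G0 lifts to the layer z and rapids to the start vertex, then G1 traces the edges. The cross-section shrinks linearly with z (the slice at the apex is degenerate and omitted).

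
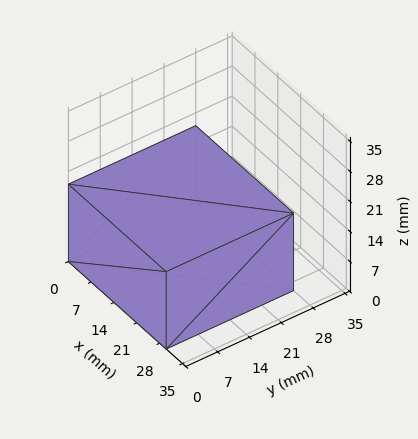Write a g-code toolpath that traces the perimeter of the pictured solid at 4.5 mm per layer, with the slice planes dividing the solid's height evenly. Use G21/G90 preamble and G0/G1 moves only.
Reading the render: the shape is a rectangular box, roughly 30 × 28 mm footprint and 18 mm tall (dimensions read to the nearest mm from the axis ticks). For the g-code, the solid's height is divided into equal slices at the stated Δz and each level perimeter traced with G1 moves after a G0 lift.

; perimeter-only toolpath
G21 ; units = mm
G90 ; absolute positioning
G28 ; home
; layer 1
G0 Z4.5
G0 X0.0 Y0.0
G1 X30.0 Y0.0
G1 X30.0 Y28.0
G1 X0.0 Y28.0
G1 X0.0 Y0.0
; layer 2
G0 Z9.0
G0 X0.0 Y0.0
G1 X30.0 Y0.0
G1 X30.0 Y28.0
G1 X0.0 Y28.0
G1 X0.0 Y0.0
; layer 3
G0 Z13.5
G0 X0.0 Y0.0
G1 X30.0 Y0.0
G1 X30.0 Y28.0
G1 X0.0 Y28.0
G1 X0.0 Y0.0
; layer 4
G0 Z18.0
G0 X0.0 Y0.0
G1 X30.0 Y0.0
G1 X30.0 Y28.0
G1 X0.0 Y28.0
G1 X0.0 Y0.0
M2 ; end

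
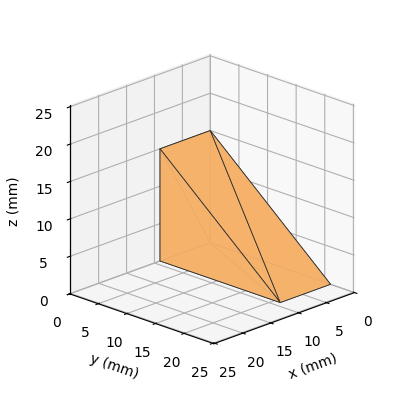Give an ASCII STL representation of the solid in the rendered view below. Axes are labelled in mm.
Reading the render: the shape is a wedge (ramp): 9 × 21 mm base, rising to 15 mm along the y=0 edge and sloping linearly to z=0 at y=21 (dimensions read to the nearest mm from the axis ticks). For the STL, each face is triangulated and given an outward normal.

solid part
  facet normal 0.0000 0.0000 -1.0000
    outer loop
      vertex 9.0 21.0 0.0
      vertex 9.0 0.0 0.0
      vertex 0.0 0.0 0.0
    endloop
  endfacet
  facet normal 0.0000 0.0000 -1.0000
    outer loop
      vertex 0.0 21.0 0.0
      vertex 9.0 21.0 0.0
      vertex 0.0 0.0 0.0
    endloop
  endfacet
  facet normal 0.0000 -1.0000 0.0000
    outer loop
      vertex 0.0 0.0 0.0
      vertex 9.0 0.0 0.0
      vertex 9.0 0.0 15.0
    endloop
  endfacet
  facet normal 0.0000 -1.0000 0.0000
    outer loop
      vertex 0.0 0.0 0.0
      vertex 9.0 0.0 15.0
      vertex 0.0 0.0 15.0
    endloop
  endfacet
  facet normal 0.0000 0.5812 0.8137
    outer loop
      vertex 0.0 0.0 15.0
      vertex 9.0 0.0 15.0
      vertex 9.0 21.0 0.0
    endloop
  endfacet
  facet normal 0.0000 0.5812 0.8137
    outer loop
      vertex 0.0 0.0 15.0
      vertex 9.0 21.0 0.0
      vertex 0.0 21.0 0.0
    endloop
  endfacet
  facet normal -1.0000 0.0000 0.0000
    outer loop
      vertex 0.0 0.0 15.0
      vertex 0.0 21.0 0.0
      vertex 0.0 0.0 0.0
    endloop
  endfacet
  facet normal 1.0000 0.0000 0.0000
    outer loop
      vertex 9.0 0.0 0.0
      vertex 9.0 21.0 0.0
      vertex 9.0 0.0 15.0
    endloop
  endfacet
endsolid part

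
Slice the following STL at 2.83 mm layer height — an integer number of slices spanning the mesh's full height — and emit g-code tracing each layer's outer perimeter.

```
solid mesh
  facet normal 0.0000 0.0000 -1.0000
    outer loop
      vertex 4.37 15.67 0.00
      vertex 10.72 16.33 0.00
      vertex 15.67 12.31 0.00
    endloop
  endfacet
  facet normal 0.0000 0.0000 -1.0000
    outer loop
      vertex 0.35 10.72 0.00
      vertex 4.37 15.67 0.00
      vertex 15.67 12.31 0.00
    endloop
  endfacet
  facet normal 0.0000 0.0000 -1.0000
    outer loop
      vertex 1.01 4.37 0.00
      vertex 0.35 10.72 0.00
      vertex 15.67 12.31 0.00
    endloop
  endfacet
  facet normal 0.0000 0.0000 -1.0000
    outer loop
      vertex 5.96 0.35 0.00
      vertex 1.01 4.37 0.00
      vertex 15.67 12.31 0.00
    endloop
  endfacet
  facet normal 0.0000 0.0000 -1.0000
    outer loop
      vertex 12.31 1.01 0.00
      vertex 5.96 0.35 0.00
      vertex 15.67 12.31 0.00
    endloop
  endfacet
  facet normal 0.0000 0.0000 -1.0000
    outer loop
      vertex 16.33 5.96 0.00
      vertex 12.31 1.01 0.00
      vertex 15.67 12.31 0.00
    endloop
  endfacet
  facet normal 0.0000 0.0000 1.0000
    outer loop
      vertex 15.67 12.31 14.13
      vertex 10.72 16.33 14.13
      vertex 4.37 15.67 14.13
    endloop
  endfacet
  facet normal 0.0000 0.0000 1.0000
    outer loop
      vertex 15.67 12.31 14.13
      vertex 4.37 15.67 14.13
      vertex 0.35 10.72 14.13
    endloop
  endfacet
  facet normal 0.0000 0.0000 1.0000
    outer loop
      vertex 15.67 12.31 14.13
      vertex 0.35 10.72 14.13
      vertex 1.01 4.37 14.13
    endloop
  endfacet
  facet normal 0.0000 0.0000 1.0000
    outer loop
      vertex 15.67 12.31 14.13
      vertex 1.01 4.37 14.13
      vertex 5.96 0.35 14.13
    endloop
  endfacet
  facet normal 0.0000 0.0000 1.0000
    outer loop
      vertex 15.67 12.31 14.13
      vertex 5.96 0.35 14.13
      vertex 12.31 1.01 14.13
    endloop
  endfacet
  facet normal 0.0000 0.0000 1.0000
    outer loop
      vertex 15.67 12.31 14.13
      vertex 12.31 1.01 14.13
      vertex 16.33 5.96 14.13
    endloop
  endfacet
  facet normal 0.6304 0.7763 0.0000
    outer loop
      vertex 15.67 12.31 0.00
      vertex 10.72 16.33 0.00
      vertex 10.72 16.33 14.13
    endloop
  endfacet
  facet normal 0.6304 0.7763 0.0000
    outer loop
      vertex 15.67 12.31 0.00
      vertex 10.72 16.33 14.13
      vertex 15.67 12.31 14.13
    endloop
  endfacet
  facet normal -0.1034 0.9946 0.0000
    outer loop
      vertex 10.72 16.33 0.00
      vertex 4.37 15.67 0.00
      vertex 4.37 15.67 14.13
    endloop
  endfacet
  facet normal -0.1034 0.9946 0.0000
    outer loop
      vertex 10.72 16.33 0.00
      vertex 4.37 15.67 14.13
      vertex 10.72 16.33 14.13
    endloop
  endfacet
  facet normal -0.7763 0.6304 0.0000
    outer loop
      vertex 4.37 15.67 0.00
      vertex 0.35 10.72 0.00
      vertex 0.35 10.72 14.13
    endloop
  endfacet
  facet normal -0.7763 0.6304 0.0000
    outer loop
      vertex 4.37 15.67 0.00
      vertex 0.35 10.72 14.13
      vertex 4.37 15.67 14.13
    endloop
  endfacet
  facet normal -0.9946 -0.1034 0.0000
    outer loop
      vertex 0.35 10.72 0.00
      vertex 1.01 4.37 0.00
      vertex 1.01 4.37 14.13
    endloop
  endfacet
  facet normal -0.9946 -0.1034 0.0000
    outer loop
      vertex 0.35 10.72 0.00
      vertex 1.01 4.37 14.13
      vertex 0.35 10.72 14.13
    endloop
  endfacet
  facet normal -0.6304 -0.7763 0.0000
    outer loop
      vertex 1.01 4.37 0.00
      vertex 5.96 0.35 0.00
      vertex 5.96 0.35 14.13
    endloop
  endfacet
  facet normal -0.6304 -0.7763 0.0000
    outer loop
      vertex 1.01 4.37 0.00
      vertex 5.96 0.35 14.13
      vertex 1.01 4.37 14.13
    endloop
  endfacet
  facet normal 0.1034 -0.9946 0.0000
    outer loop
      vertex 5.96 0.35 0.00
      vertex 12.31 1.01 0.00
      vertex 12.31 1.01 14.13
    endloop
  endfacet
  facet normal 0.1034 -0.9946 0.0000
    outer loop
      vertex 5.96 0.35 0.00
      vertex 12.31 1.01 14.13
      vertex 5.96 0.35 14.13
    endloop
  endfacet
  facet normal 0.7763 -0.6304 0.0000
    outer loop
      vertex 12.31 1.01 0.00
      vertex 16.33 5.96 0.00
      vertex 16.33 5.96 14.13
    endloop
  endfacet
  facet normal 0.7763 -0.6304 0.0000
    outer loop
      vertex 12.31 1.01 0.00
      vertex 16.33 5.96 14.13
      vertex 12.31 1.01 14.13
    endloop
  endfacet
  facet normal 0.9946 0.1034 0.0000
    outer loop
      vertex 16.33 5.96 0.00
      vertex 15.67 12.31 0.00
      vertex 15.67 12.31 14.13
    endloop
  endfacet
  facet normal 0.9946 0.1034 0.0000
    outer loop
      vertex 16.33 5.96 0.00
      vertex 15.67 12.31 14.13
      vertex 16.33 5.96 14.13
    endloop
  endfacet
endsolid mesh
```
; perimeter-only toolpath
G21 ; units = mm
G90 ; absolute positioning
G28 ; home
; layer 1
G0 Z2.83
G0 X15.67 Y12.31
G1 X10.72 Y16.33
G1 X4.37 Y15.67
G1 X0.35 Y10.72
G1 X1.01 Y4.37
G1 X5.96 Y0.35
G1 X12.31 Y1.01
G1 X16.33 Y5.96
G1 X15.67 Y12.31
; layer 2
G0 Z5.65
G0 X15.67 Y12.31
G1 X10.72 Y16.33
G1 X4.37 Y15.67
G1 X0.35 Y10.72
G1 X1.01 Y4.37
G1 X5.96 Y0.35
G1 X12.31 Y1.01
G1 X16.33 Y5.96
G1 X15.67 Y12.31
; layer 3
G0 Z8.48
G0 X15.67 Y12.31
G1 X10.72 Y16.33
G1 X4.37 Y15.67
G1 X0.35 Y10.72
G1 X1.01 Y4.37
G1 X5.96 Y0.35
G1 X12.31 Y1.01
G1 X16.33 Y5.96
G1 X15.67 Y12.31
; layer 4
G0 Z11.30
G0 X15.67 Y12.31
G1 X10.72 Y16.33
G1 X4.37 Y15.67
G1 X0.35 Y10.72
G1 X1.01 Y4.37
G1 X5.96 Y0.35
G1 X12.31 Y1.01
G1 X16.33 Y5.96
G1 X15.67 Y12.31
; layer 5
G0 Z14.13
G0 X15.67 Y12.31
G1 X10.72 Y16.33
G1 X4.37 Y15.67
G1 X0.35 Y10.72
G1 X1.01 Y4.37
G1 X5.96 Y0.35
G1 X12.31 Y1.01
G1 X16.33 Y5.96
G1 X15.67 Y12.31
M2 ; end

The solid is a regular 8-sided prism (a cylinder approximated with 8 flat sides), circumscribed radius ≈ 8.34 mm, height ≈ 14.1 mm. Slicing at Δz = 2.83 mm — 5 equal slices spanning the solid's height, so layer i sits at z = i·h/5 — gives 5 non-empty perimeters. Each is a 8-segment closed polygon; G0 lifts to the layer z and rapids to the start vertex, then G1 traces the edges.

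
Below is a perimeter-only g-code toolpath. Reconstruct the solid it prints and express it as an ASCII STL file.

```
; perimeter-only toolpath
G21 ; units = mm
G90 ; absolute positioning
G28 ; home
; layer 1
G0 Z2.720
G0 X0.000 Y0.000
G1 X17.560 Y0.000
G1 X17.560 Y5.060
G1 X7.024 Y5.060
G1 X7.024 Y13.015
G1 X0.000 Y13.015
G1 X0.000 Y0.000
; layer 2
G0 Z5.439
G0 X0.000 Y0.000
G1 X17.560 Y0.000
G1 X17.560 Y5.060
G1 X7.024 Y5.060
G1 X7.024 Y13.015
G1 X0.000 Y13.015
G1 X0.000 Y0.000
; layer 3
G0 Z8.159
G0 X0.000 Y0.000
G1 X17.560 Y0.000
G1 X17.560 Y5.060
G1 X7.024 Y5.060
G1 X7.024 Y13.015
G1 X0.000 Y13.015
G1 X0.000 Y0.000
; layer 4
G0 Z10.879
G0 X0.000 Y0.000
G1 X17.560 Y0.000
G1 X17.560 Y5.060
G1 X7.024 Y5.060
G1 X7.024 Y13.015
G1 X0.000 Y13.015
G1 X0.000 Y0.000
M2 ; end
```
solid part
  facet normal 0.0000 0.0000 -1.0000
    outer loop
      vertex 17.560 5.060 0.000
      vertex 17.560 0.000 0.000
      vertex 0.000 0.000 0.000
    endloop
  endfacet
  facet normal 0.0000 0.0000 -1.0000
    outer loop
      vertex 7.024 5.060 0.000
      vertex 17.560 5.060 0.000
      vertex 0.000 0.000 0.000
    endloop
  endfacet
  facet normal 0.0000 0.0000 -1.0000
    outer loop
      vertex 7.024 13.015 0.000
      vertex 7.024 5.060 0.000
      vertex 0.000 0.000 0.000
    endloop
  endfacet
  facet normal 0.0000 0.0000 -1.0000
    outer loop
      vertex 0.000 13.015 0.000
      vertex 7.024 13.015 0.000
      vertex 0.000 0.000 0.000
    endloop
  endfacet
  facet normal 0.0000 0.0000 1.0000
    outer loop
      vertex 0.000 0.000 10.879
      vertex 17.560 0.000 10.879
      vertex 17.560 5.060 10.879
    endloop
  endfacet
  facet normal 0.0000 0.0000 1.0000
    outer loop
      vertex 0.000 0.000 10.879
      vertex 17.560 5.060 10.879
      vertex 7.024 5.060 10.879
    endloop
  endfacet
  facet normal 0.0000 0.0000 1.0000
    outer loop
      vertex 0.000 0.000 10.879
      vertex 7.024 5.060 10.879
      vertex 7.024 13.015 10.879
    endloop
  endfacet
  facet normal 0.0000 0.0000 1.0000
    outer loop
      vertex 0.000 0.000 10.879
      vertex 7.024 13.015 10.879
      vertex 0.000 13.015 10.879
    endloop
  endfacet
  facet normal 0.0000 -1.0000 0.0000
    outer loop
      vertex 0.000 0.000 0.000
      vertex 17.560 0.000 0.000
      vertex 17.560 0.000 10.879
    endloop
  endfacet
  facet normal 0.0000 -1.0000 0.0000
    outer loop
      vertex 0.000 0.000 0.000
      vertex 17.560 0.000 10.879
      vertex 0.000 0.000 10.879
    endloop
  endfacet
  facet normal 1.0000 0.0000 0.0000
    outer loop
      vertex 17.560 0.000 0.000
      vertex 17.560 5.060 0.000
      vertex 17.560 5.060 10.879
    endloop
  endfacet
  facet normal 1.0000 0.0000 0.0000
    outer loop
      vertex 17.560 0.000 0.000
      vertex 17.560 5.060 10.879
      vertex 17.560 0.000 10.879
    endloop
  endfacet
  facet normal 0.0000 1.0000 0.0000
    outer loop
      vertex 17.560 5.060 0.000
      vertex 7.024 5.060 0.000
      vertex 7.024 5.060 10.879
    endloop
  endfacet
  facet normal 0.0000 1.0000 0.0000
    outer loop
      vertex 17.560 5.060 0.000
      vertex 7.024 5.060 10.879
      vertex 17.560 5.060 10.879
    endloop
  endfacet
  facet normal 1.0000 0.0000 0.0000
    outer loop
      vertex 7.024 5.060 0.000
      vertex 7.024 13.015 0.000
      vertex 7.024 13.015 10.879
    endloop
  endfacet
  facet normal 1.0000 0.0000 0.0000
    outer loop
      vertex 7.024 5.060 0.000
      vertex 7.024 13.015 10.879
      vertex 7.024 5.060 10.879
    endloop
  endfacet
  facet normal 0.0000 1.0000 0.0000
    outer loop
      vertex 7.024 13.015 0.000
      vertex 0.000 13.015 0.000
      vertex 0.000 13.015 10.879
    endloop
  endfacet
  facet normal 0.0000 1.0000 0.0000
    outer loop
      vertex 7.024 13.015 0.000
      vertex 0.000 13.015 10.879
      vertex 7.024 13.015 10.879
    endloop
  endfacet
  facet normal -1.0000 0.0000 0.0000
    outer loop
      vertex 0.000 13.015 0.000
      vertex 0.000 0.000 0.000
      vertex 0.000 0.000 10.879
    endloop
  endfacet
  facet normal -1.0000 0.0000 0.0000
    outer loop
      vertex 0.000 13.015 0.000
      vertex 0.000 0.000 10.879
      vertex 0.000 13.015 10.879
    endloop
  endfacet
endsolid part

The G0 Z moves step by Δz≈2.720 mm. Every layer's G1 loop is the same polygon, so the solid is a straight extrusion of it from z=0 to z≈10.9. Closing with flat bottom and top caps and triangulating gives 20 facets — an L-shaped prism: outer 17.6 × 13 mm, arm thicknesses ≈ 5.06 mm (horizontal) and 7.02 mm (vertical), extruded 10.9 mm in z.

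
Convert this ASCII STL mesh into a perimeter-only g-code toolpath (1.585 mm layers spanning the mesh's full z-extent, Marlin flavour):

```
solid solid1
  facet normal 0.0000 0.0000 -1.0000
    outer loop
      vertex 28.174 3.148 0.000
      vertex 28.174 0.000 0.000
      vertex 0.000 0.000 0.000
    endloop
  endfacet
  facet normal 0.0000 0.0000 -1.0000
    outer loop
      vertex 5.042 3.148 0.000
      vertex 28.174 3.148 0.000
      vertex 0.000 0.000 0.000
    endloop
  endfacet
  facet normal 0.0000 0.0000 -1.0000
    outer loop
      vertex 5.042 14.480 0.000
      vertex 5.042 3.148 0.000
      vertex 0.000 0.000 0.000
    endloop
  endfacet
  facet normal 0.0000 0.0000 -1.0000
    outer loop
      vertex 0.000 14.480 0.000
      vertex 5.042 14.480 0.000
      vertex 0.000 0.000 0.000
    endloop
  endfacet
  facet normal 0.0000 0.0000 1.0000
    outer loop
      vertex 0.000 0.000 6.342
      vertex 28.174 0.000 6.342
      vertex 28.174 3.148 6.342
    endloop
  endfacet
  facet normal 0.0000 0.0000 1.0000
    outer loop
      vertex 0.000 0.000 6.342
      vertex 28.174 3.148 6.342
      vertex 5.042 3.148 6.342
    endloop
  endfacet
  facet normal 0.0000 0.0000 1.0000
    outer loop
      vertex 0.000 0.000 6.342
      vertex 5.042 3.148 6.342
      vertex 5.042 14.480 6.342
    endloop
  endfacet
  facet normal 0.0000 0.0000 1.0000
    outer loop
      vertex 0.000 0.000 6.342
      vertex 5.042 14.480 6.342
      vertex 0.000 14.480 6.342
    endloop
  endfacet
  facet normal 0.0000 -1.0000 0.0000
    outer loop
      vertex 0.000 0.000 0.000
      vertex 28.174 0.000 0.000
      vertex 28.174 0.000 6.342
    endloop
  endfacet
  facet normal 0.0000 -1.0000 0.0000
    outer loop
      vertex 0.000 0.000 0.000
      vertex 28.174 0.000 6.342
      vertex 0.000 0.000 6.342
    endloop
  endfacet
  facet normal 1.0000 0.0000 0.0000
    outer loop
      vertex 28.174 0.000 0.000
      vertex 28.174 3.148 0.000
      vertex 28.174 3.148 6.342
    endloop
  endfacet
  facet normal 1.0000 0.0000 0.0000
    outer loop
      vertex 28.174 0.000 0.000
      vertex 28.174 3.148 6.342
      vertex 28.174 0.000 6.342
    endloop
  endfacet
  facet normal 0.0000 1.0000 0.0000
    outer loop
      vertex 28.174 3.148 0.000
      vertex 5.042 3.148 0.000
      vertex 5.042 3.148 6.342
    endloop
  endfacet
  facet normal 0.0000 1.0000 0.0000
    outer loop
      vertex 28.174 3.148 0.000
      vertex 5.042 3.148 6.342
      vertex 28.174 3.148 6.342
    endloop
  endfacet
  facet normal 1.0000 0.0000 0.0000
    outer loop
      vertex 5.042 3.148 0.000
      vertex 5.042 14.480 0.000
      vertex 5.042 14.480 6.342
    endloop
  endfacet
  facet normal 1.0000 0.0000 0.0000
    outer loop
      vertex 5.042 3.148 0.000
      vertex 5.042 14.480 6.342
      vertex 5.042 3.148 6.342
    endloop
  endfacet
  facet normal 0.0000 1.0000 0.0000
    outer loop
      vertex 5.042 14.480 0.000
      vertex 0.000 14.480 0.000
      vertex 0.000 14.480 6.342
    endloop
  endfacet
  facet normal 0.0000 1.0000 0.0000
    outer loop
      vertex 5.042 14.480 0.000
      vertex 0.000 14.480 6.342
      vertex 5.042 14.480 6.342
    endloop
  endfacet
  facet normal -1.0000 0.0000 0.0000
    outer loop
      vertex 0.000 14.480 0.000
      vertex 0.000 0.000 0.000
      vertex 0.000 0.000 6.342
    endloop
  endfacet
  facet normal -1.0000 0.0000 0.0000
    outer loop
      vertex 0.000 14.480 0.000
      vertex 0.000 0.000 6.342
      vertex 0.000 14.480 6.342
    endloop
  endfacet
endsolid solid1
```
; perimeter-only toolpath
G21 ; units = mm
G90 ; absolute positioning
G28 ; home
; layer 1
G0 Z1.585
G0 X0.000 Y0.000
G1 X28.174 Y0.000
G1 X28.174 Y3.148
G1 X5.042 Y3.148
G1 X5.042 Y14.480
G1 X0.000 Y14.480
G1 X0.000 Y0.000
; layer 2
G0 Z3.171
G0 X0.000 Y0.000
G1 X28.174 Y0.000
G1 X28.174 Y3.148
G1 X5.042 Y3.148
G1 X5.042 Y14.480
G1 X0.000 Y14.480
G1 X0.000 Y0.000
; layer 3
G0 Z4.756
G0 X0.000 Y0.000
G1 X28.174 Y0.000
G1 X28.174 Y3.148
G1 X5.042 Y3.148
G1 X5.042 Y14.480
G1 X0.000 Y14.480
G1 X0.000 Y0.000
; layer 4
G0 Z6.342
G0 X0.000 Y0.000
G1 X28.174 Y0.000
G1 X28.174 Y3.148
G1 X5.042 Y3.148
G1 X5.042 Y14.480
G1 X0.000 Y14.480
G1 X0.000 Y0.000
M2 ; end

The solid is an L-shaped prism: outer 28.2 × 14.5 mm, arm thicknesses ≈ 3.15 mm (horizontal) and 5.04 mm (vertical), extruded 6.34 mm in z. Slicing at Δz = 1.585 mm — 4 equal slices spanning the solid's height, so layer i sits at z = i·h/4 — gives 4 non-empty perimeters. Each is a 6-segment closed polygon; G0 lifts to the layer z and rapids to the start vertex, then G1 traces the edges.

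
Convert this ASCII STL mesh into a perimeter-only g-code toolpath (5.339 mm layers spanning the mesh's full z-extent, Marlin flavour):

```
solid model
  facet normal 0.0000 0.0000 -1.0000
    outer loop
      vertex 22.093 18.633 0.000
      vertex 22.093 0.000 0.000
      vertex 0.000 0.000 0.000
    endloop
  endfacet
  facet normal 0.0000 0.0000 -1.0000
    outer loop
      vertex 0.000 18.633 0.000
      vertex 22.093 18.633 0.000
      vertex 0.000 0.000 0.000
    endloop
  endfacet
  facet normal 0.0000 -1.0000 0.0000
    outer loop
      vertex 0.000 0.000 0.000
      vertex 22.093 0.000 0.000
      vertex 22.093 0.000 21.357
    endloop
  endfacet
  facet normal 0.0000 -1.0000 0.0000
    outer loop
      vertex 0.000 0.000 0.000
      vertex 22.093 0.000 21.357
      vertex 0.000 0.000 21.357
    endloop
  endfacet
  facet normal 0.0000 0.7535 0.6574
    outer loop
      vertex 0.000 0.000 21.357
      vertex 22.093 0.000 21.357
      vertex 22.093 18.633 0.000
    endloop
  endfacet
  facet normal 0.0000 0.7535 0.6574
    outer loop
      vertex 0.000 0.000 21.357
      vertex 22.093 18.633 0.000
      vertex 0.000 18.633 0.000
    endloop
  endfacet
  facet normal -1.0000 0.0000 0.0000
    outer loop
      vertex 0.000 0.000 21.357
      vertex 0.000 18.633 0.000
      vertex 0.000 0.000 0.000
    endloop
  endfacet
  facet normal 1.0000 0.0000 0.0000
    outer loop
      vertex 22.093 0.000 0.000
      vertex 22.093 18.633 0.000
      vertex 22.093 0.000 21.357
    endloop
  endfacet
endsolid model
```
; perimeter-only toolpath
G21 ; units = mm
G90 ; absolute positioning
G28 ; home
; layer 1
G0 Z5.339
G0 X0.000 Y0.000
G1 X22.093 Y0.000
G1 X22.093 Y13.975
G1 X0.000 Y13.975
G1 X0.000 Y0.000
; layer 2
G0 Z10.678
G0 X0.000 Y0.000
G1 X22.093 Y0.000
G1 X22.093 Y9.316
G1 X0.000 Y9.316
G1 X0.000 Y0.000
; layer 3
G0 Z16.018
G0 X0.000 Y0.000
G1 X22.093 Y0.000
G1 X22.093 Y4.658
G1 X0.000 Y4.658
G1 X0.000 Y0.000
M2 ; end

The solid is a wedge (ramp): 22.1 × 18.6 mm base, rising to 21.4 mm along the y=0 edge and sloping linearly to z=0 at y=18.6. Slicing at Δz = 5.339 mm — 4 equal slices spanning the solid's height, so layer i sits at z = i·h/4 — gives 3 non-empty perimeters. Each is a 4-segment closed polygon; G0 lifts to the layer z and rapids to the start vertex, then G1 traces the edges. The cross-section shrinks linearly with z (the slice at the apex is degenerate and omitted).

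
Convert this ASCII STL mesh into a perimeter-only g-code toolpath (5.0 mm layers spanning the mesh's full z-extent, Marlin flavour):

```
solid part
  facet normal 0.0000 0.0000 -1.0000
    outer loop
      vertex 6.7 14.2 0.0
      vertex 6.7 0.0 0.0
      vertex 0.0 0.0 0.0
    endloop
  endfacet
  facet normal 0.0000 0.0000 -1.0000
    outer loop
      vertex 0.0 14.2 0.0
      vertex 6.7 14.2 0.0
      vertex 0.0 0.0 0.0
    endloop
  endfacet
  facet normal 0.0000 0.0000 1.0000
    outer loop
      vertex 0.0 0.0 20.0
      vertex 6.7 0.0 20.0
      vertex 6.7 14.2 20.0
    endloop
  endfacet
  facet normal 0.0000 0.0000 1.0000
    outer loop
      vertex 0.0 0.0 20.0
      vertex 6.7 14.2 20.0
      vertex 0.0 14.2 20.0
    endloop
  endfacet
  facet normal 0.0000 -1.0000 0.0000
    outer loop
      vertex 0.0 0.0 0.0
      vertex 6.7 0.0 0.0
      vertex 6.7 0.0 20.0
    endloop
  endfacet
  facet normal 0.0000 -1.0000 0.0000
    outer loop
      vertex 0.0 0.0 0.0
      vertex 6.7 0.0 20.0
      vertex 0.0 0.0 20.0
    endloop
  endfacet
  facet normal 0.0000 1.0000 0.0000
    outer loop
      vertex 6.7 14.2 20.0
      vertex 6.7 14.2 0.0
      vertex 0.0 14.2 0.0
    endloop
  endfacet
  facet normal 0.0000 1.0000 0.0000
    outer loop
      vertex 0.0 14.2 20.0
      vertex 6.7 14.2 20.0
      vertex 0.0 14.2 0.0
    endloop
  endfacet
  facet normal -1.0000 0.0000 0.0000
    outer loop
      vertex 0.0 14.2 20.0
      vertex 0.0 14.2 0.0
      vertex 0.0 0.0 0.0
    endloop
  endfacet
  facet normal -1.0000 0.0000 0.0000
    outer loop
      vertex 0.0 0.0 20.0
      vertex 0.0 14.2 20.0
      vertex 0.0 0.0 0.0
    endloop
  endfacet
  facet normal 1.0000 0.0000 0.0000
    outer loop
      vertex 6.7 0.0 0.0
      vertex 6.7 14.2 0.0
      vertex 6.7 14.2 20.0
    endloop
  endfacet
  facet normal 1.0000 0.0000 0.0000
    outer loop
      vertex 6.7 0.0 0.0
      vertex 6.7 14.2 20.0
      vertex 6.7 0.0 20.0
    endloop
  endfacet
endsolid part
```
; perimeter-only toolpath
G21 ; units = mm
G90 ; absolute positioning
G28 ; home
; layer 1
G0 Z5.0
G0 X0.0 Y0.0
G1 X6.7 Y0.0
G1 X6.7 Y14.2
G1 X0.0 Y14.2
G1 X0.0 Y0.0
; layer 2
G0 Z10.0
G0 X0.0 Y0.0
G1 X6.7 Y0.0
G1 X6.7 Y14.2
G1 X0.0 Y14.2
G1 X0.0 Y0.0
; layer 3
G0 Z15.0
G0 X0.0 Y0.0
G1 X6.7 Y0.0
G1 X6.7 Y14.2
G1 X0.0 Y14.2
G1 X0.0 Y0.0
; layer 4
G0 Z20.0
G0 X0.0 Y0.0
G1 X6.7 Y0.0
G1 X6.7 Y14.2
G1 X0.0 Y14.2
G1 X0.0 Y0.0
M2 ; end

The solid is a rectangular box, roughly 6.7 × 14.2 mm footprint and 20 mm tall. Slicing at Δz = 5.0 mm — 4 equal slices spanning the solid's height, so layer i sits at z = i·h/4 — gives 4 non-empty perimeters. Each is a 4-segment closed polygon; G0 lifts to the layer z and rapids to the start vertex, then G1 traces the edges.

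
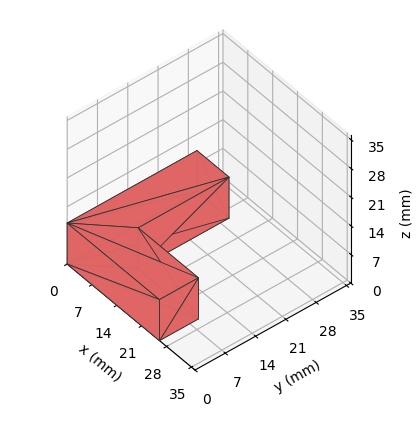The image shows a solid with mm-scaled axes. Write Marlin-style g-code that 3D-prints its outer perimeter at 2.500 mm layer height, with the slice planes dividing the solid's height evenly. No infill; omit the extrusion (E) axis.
Reading the render: the shape is an L-shaped prism: outer 26 × 30 mm, arm thicknesses ≈ 9 mm (horizontal) and 9 mm (vertical), extruded 10 mm in z (dimensions read to the nearest mm from the axis ticks). For the g-code, the solid's height is divided into equal slices at the stated Δz and each level perimeter traced with G1 moves after a G0 lift.

; perimeter-only toolpath
G21 ; units = mm
G90 ; absolute positioning
G28 ; home
; layer 1
G0 Z2.500
G0 X0.000 Y0.000
G1 X26.000 Y0.000
G1 X26.000 Y9.000
G1 X9.000 Y9.000
G1 X9.000 Y30.000
G1 X0.000 Y30.000
G1 X0.000 Y0.000
; layer 2
G0 Z5.000
G0 X0.000 Y0.000
G1 X26.000 Y0.000
G1 X26.000 Y9.000
G1 X9.000 Y9.000
G1 X9.000 Y30.000
G1 X0.000 Y30.000
G1 X0.000 Y0.000
; layer 3
G0 Z7.500
G0 X0.000 Y0.000
G1 X26.000 Y0.000
G1 X26.000 Y9.000
G1 X9.000 Y9.000
G1 X9.000 Y30.000
G1 X0.000 Y30.000
G1 X0.000 Y0.000
; layer 4
G0 Z10.000
G0 X0.000 Y0.000
G1 X26.000 Y0.000
G1 X26.000 Y9.000
G1 X9.000 Y9.000
G1 X9.000 Y30.000
G1 X0.000 Y30.000
G1 X0.000 Y0.000
M2 ; end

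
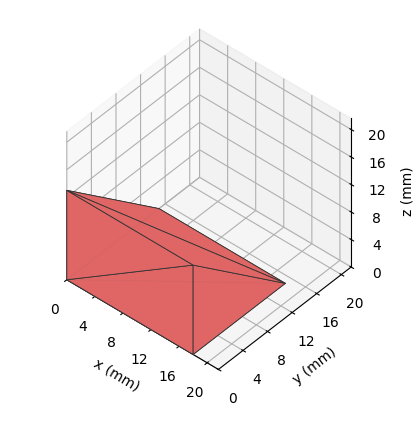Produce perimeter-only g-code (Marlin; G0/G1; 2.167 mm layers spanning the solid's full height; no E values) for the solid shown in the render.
Reading the render: the shape is a wedge (ramp): 18 × 15 mm base, rising to 13 mm along the y=0 edge and sloping linearly to z=0 at y=15 (dimensions read to the nearest mm from the axis ticks). For the g-code, the solid's height is divided into equal slices at the stated Δz and each level perimeter traced with G1 moves after a G0 lift.

; perimeter-only toolpath
G21 ; units = mm
G90 ; absolute positioning
G28 ; home
; layer 1
G0 Z2.167
G0 X0.000 Y0.000
G1 X18.000 Y0.000
G1 X18.000 Y12.500
G1 X0.000 Y12.500
G1 X0.000 Y0.000
; layer 2
G0 Z4.333
G0 X0.000 Y0.000
G1 X18.000 Y0.000
G1 X18.000 Y10.000
G1 X0.000 Y10.000
G1 X0.000 Y0.000
; layer 3
G0 Z6.500
G0 X0.000 Y0.000
G1 X18.000 Y0.000
G1 X18.000 Y7.500
G1 X0.000 Y7.500
G1 X0.000 Y0.000
; layer 4
G0 Z8.667
G0 X0.000 Y0.000
G1 X18.000 Y0.000
G1 X18.000 Y5.000
G1 X0.000 Y5.000
G1 X0.000 Y0.000
; layer 5
G0 Z10.833
G0 X0.000 Y0.000
G1 X18.000 Y0.000
G1 X18.000 Y2.500
G1 X0.000 Y2.500
G1 X0.000 Y0.000
M2 ; end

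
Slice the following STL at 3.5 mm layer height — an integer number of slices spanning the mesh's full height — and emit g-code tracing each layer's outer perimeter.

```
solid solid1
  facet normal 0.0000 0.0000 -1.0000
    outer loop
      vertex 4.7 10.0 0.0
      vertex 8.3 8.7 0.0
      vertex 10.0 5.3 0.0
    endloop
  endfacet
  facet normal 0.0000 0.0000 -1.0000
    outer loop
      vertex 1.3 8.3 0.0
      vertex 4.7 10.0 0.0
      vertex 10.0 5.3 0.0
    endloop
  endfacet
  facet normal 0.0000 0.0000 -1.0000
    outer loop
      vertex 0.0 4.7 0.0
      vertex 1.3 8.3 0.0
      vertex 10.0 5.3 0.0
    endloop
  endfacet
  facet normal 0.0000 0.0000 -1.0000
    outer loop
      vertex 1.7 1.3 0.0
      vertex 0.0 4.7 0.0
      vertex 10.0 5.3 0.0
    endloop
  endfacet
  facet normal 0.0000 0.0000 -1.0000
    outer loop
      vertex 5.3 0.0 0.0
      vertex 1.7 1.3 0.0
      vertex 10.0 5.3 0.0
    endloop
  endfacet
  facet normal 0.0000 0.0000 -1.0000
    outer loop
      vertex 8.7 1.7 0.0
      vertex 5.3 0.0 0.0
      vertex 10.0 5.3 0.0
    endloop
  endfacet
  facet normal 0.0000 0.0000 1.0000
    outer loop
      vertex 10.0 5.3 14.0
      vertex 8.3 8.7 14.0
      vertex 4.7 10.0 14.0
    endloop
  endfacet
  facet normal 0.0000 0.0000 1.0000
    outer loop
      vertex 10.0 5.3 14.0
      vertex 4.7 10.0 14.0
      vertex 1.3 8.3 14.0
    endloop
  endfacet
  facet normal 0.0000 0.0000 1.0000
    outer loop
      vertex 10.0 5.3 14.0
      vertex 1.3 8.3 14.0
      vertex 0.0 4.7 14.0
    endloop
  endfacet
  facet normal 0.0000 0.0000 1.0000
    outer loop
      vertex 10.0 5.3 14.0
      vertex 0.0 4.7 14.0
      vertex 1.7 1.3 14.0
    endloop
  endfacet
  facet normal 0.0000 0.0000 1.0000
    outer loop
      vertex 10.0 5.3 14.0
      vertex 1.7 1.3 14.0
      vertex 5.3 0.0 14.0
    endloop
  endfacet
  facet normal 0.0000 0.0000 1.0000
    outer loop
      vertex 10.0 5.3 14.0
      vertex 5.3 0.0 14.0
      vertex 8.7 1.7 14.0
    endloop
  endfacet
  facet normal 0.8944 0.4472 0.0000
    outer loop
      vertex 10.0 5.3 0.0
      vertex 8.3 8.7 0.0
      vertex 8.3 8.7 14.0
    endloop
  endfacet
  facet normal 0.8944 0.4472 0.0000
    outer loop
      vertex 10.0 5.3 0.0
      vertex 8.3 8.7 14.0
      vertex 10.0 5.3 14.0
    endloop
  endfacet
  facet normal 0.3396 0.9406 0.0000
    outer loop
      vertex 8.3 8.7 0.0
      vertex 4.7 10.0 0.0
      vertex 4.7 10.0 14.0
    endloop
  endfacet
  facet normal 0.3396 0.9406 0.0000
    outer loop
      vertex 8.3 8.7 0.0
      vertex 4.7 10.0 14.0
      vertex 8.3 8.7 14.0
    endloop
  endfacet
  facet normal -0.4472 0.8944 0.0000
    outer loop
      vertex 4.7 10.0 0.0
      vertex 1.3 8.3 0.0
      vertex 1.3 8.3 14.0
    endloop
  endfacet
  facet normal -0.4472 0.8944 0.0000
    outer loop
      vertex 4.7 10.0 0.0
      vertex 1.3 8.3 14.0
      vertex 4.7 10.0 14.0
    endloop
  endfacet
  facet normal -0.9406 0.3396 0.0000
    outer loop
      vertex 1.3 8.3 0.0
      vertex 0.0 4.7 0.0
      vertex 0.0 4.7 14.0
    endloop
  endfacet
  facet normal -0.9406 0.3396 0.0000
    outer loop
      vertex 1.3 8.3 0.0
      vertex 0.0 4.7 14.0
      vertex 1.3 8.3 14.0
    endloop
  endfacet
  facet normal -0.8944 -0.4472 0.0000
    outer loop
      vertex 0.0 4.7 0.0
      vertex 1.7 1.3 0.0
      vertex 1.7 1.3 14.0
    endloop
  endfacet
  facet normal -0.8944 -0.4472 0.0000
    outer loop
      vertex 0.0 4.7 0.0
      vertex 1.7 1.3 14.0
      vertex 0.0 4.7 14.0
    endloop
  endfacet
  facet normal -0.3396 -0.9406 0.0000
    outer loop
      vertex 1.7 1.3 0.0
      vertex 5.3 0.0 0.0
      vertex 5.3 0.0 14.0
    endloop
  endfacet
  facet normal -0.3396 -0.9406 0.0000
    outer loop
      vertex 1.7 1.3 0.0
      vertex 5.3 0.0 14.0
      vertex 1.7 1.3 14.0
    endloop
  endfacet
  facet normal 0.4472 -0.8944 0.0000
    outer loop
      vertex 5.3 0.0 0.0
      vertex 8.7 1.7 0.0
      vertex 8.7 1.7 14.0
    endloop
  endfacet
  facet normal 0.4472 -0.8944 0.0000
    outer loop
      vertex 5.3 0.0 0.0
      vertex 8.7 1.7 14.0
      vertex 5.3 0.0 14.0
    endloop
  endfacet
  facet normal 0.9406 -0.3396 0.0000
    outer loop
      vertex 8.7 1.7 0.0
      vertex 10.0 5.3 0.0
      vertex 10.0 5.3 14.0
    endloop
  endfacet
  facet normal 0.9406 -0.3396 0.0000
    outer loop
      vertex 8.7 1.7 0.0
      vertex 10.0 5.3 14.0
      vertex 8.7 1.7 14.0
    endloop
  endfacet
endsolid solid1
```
; perimeter-only toolpath
G21 ; units = mm
G90 ; absolute positioning
G28 ; home
; layer 1
G0 Z3.5
G0 X10.0 Y5.3
G1 X8.3 Y8.7
G1 X4.7 Y10.0
G1 X1.3 Y8.3
G1 X0.0 Y4.7
G1 X1.7 Y1.3
G1 X5.3 Y0.0
G1 X8.7 Y1.7
G1 X10.0 Y5.3
; layer 2
G0 Z7.0
G0 X10.0 Y5.3
G1 X8.3 Y8.7
G1 X4.7 Y10.0
G1 X1.3 Y8.3
G1 X0.0 Y4.7
G1 X1.7 Y1.3
G1 X5.3 Y0.0
G1 X8.7 Y1.7
G1 X10.0 Y5.3
; layer 3
G0 Z10.5
G0 X10.0 Y5.3
G1 X8.3 Y8.7
G1 X4.7 Y10.0
G1 X1.3 Y8.3
G1 X0.0 Y4.7
G1 X1.7 Y1.3
G1 X5.3 Y0.0
G1 X8.7 Y1.7
G1 X10.0 Y5.3
; layer 4
G0 Z14.0
G0 X10.0 Y5.3
G1 X8.3 Y8.7
G1 X4.7 Y10.0
G1 X1.3 Y8.3
G1 X0.0 Y4.7
G1 X1.7 Y1.3
G1 X5.3 Y0.0
G1 X8.7 Y1.7
G1 X10.0 Y5.3
M2 ; end

The solid is a regular 8-sided prism (a cylinder approximated with 8 flat sides), circumscribed radius ≈ 5 mm, height ≈ 14 mm. Slicing at Δz = 3.5 mm — 4 equal slices spanning the solid's height, so layer i sits at z = i·h/4 — gives 4 non-empty perimeters. Each is a 8-segment closed polygon; G0 lifts to the layer z and rapids to the start vertex, then G1 traces the edges.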